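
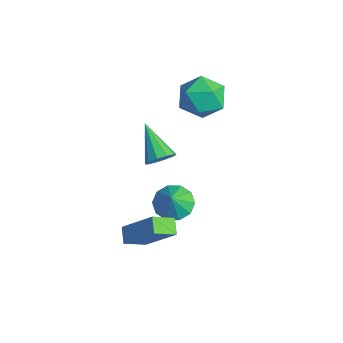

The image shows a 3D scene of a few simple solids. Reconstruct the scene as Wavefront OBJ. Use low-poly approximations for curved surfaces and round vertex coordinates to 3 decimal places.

v -0.868 -2.294 0.818
v -0.507 -2.627 1.317
v -2.412 -2.286 1.942
v -0.459 -2.201 1.379
v -0.568 -1.811 1.227
v -0.791 -1.605 0.919
v -1.043 -1.662 0.572
v -1.229 -1.961 0.32
v -1.276 -2.386 0.257
v -1.167 -2.776 0.409
v -0.944 -2.982 0.718
v -0.692 -2.925 1.064
v 0.095 -4.493 -3.219
v -0.579 -4.257 -2.796
v 0.114 -3.476 -3.755
v -0.559 -3.24 -3.331
v 1.379 -3.68 -1.629
v 0.706 -3.444 -1.205
v 1.399 -2.663 -2.164
v 0.725 -2.427 -1.741
v -3.389 0.836 3.108
v -2.86 1.684 2.506
v -3.02 -0.384 1.714
v -2.491 0.464 1.112
v -2.005 0.052 2.09
v -2.233 0.806 2.952
v -3.647 0.494 1.268
v -3.875 1.248 2.13
v -3.019 1.473 1.369
v -2.004 1.2 1.877
v -3.876 0.1 2.343
v -2.861 -0.173 2.851
v -1.696 -1.303 -3.476
v -0.901 -1.407 -3.947
v -1.124 -1.697 -2.424
v -0.915 -0.872 -3.739
v -1.227 -0.501 -3.43
v -1.718 -0.436 -3.138
v -2.201 -0.702 -2.975
v -2.491 -1.198 -3.004
v -2.477 -1.733 -3.212
v -2.165 -2.104 -3.521
v -1.674 -2.169 -3.813
v -1.191 -1.903 -3.976
f 2 1 4
f 2 4 3
f 4 1 5
f 4 5 3
f 5 1 6
f 5 6 3
f 6 1 7
f 6 7 3
f 7 1 8
f 7 8 3
f 8 1 9
f 8 9 3
f 9 1 10
f 9 10 3
f 10 1 11
f 10 11 3
f 11 1 12
f 11 12 3
f 12 1 2
f 12 2 3
f 14 16 13
f 17 14 13
f 13 16 15
f 15 17 13
f 14 20 16
f 18 14 17
f 18 20 14
f 16 20 15
f 19 17 15
f 15 20 19
f 19 18 17
f 20 18 19
f 21 32 26
f 21 26 22
f 21 22 28
f 21 28 31
f 21 31 32
f 22 26 30
f 26 32 25
f 32 31 23
f 31 28 27
f 28 22 29
f 24 30 25
f 24 25 23
f 24 23 27
f 24 27 29
f 24 29 30
f 25 30 26
f 23 25 32
f 27 23 31
f 29 27 28
f 30 29 22
f 34 33 36
f 34 36 35
f 36 33 37
f 36 37 35
f 37 33 38
f 37 38 35
f 38 33 39
f 38 39 35
f 39 33 40
f 39 40 35
f 40 33 41
f 40 41 35
f 41 33 42
f 41 42 35
f 42 33 43
f 42 43 35
f 43 33 44
f 43 44 35
f 44 33 34
f 44 34 35



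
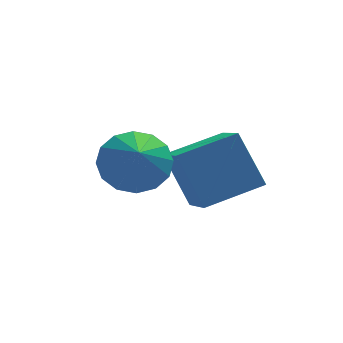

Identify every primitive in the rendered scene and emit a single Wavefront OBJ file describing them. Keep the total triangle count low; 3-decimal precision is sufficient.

v -0.383 0.539 -3.195
v -0.335 -1.018 -2.178
v -0.912 1.434 -1.8
v -0.865 -0.122 -0.783
v 1.265 0.862 -2.777
v 1.312 -0.694 -1.76
v 0.735 1.758 -1.382
v 0.783 0.201 -0.365
v -1.956 -0.4 -0.672
v -1.55 -1.047 -1.255
v -2.004 -1.3 0.292
v -1.17 -0.823 -1.027
v -1 -0.486 -0.704
v -1.086 -0.126 -0.372
v -1.405 0.161 -0.121
v -1.872 0.297 -0.018
v -2.361 0.246 -0.09
v -2.741 0.022 -0.318
v -2.911 -0.315 -0.641
v -2.825 -0.675 -0.972
v -2.506 -0.961 -1.223
v -2.04 -1.098 -1.327
f 2 4 1
f 5 2 1
f 1 4 3
f 3 5 1
f 2 8 4
f 6 2 5
f 6 8 2
f 4 8 3
f 7 5 3
f 3 8 7
f 7 6 5
f 8 6 7
f 10 9 12
f 10 12 11
f 12 9 13
f 12 13 11
f 13 9 14
f 13 14 11
f 14 9 15
f 14 15 11
f 15 9 16
f 15 16 11
f 16 9 17
f 16 17 11
f 17 9 18
f 17 18 11
f 18 9 19
f 18 19 11
f 19 9 20
f 19 20 11
f 20 9 21
f 20 21 11
f 21 9 22
f 21 22 11
f 22 9 10
f 22 10 11



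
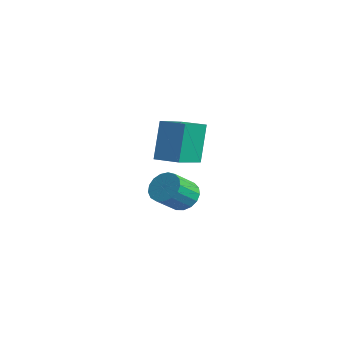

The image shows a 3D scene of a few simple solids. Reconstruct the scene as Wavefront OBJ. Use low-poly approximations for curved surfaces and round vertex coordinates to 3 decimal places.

v -3.686 3.891 -3.817
v -3.116 3.498 -4.392
v -2.945 2.295 -3.398
v -3.514 2.689 -2.823
v -2.861 3.74 -4.143
v -2.689 2.537 -3.149
v -2.795 4.016 -3.82
v -2.623 2.813 -2.826
v -2.932 4.264 -3.496
v -2.761 3.062 -2.502
v -3.243 4.427 -3.246
v -3.071 3.224 -2.251
v -3.655 4.467 -3.126
v -3.483 3.264 -2.132
v -4.074 4.375 -3.165
v -3.902 3.172 -2.171
v -4.404 4.172 -3.353
v -4.232 2.97 -2.359
v -4.57 3.905 -3.647
v -4.398 2.702 -2.653
v -4.533 3.635 -3.981
v -4.361 2.432 -2.987
v -4.302 3.424 -4.277
v -4.13 2.221 -3.283
v -3.93 3.319 -4.467
v -3.758 2.116 -3.473
v -3.502 3.346 -4.509
v -3.33 2.143 -3.515
v -0.424 0.106 0.888
v -0.916 0.755 2.835
v -1.173 1.758 0.147
v -1.665 2.408 2.094
v 0.685 0.652 0.986
v 0.193 1.302 2.933
v -0.064 2.305 0.245
v -0.556 2.954 2.192
f 2 1 5
f 2 5 3
f 3 5 6
f 3 6 4
f 5 1 7
f 5 7 6
f 6 7 8
f 6 8 4
f 7 1 9
f 7 9 8
f 8 9 10
f 8 10 4
f 9 1 11
f 9 11 10
f 10 11 12
f 10 12 4
f 11 1 13
f 11 13 12
f 12 13 14
f 12 14 4
f 13 1 15
f 13 15 14
f 14 15 16
f 14 16 4
f 15 1 17
f 15 17 16
f 16 17 18
f 16 18 4
f 17 1 19
f 17 19 18
f 18 19 20
f 18 20 4
f 19 1 21
f 19 21 20
f 20 21 22
f 20 22 4
f 21 1 23
f 21 23 22
f 22 23 24
f 22 24 4
f 23 1 25
f 23 25 24
f 24 25 26
f 24 26 4
f 25 1 27
f 25 27 26
f 26 27 28
f 26 28 4
f 27 1 2
f 27 2 28
f 28 2 3
f 28 3 4
f 30 32 29
f 33 30 29
f 29 32 31
f 31 33 29
f 30 36 32
f 34 30 33
f 34 36 30
f 32 36 31
f 35 33 31
f 31 36 35
f 35 34 33
f 36 34 35



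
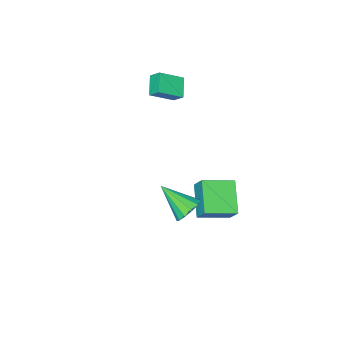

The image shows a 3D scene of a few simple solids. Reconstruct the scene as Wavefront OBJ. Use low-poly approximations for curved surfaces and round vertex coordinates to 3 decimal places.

v 1.339 4.137 -0.076
v 1.99 4.535 0.277
v 1.721 2.543 1.016
v 1.613 4.63 0.547
v 1.15 4.568 0.62
v 0.746 4.37 0.472
v 0.531 4.098 0.15
v 0.572 3.839 -0.244
v 0.857 3.674 -0.584
v 1.295 3.656 -0.763
v 1.747 3.791 -0.724
v 2.069 4.036 -0.479
v 2.16 4.313 -0.106
v -2.809 -3.001 2.826
v -2.947 -2.44 3.394
v -3.994 -2.424 1.971
v -4.131 -1.864 2.54
v -2.029 -2.236 2.26
v -2.166 -1.676 2.829
v -3.213 -1.66 1.406
v -3.351 -1.099 1.974
v -2.42 0.68 -3.692
v -2.335 1.326 -2.684
v -3.929 1.606 -4.157
v -3.843 2.252 -3.149
v -1.297 2.028 -4.651
v -1.211 2.674 -3.643
v -2.805 2.954 -5.116
v -2.72 3.6 -4.108
f 2 1 4
f 2 4 3
f 4 1 5
f 4 5 3
f 5 1 6
f 5 6 3
f 6 1 7
f 6 7 3
f 7 1 8
f 7 8 3
f 8 1 9
f 8 9 3
f 9 1 10
f 9 10 3
f 10 1 11
f 10 11 3
f 11 1 12
f 11 12 3
f 12 1 13
f 12 13 3
f 13 1 2
f 13 2 3
f 15 17 14
f 18 15 14
f 14 17 16
f 16 18 14
f 15 21 17
f 19 15 18
f 19 21 15
f 17 21 16
f 20 18 16
f 16 21 20
f 20 19 18
f 21 19 20
f 23 25 22
f 26 23 22
f 22 25 24
f 24 26 22
f 23 29 25
f 27 23 26
f 27 29 23
f 25 29 24
f 28 26 24
f 24 29 28
f 28 27 26
f 29 27 28



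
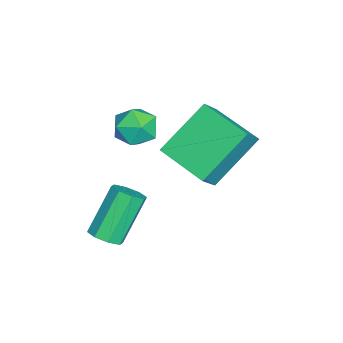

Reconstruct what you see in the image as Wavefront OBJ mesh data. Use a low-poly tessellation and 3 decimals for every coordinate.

v -0.943 -0.255 1.01
v -0.581 -0.461 1.323
v -1.396 0.05 2.602
v -1.757 0.255 2.29
v -0.501 -0.084 1.224
v -1.315 0.427 2.503
v -0.679 0.192 1
v -1.493 0.703 2.279
v -1.012 0.207 0.782
v -1.826 0.717 2.061
v -1.304 -0.05 0.698
v -2.119 0.461 1.977
v -1.385 -0.427 0.797
v -2.199 0.084 2.076
v -1.207 -0.703 1.021
v -2.021 -0.192 2.3
v -0.874 -0.717 1.239
v -1.688 -0.207 2.518
v -3.984 1.062 2.071
v -3.358 0.812 2.768
v -4.985 2.121 3.352
v -4.359 1.871 4.048
v -3.061 2.369 1.712
v -2.435 2.119 2.408
v -4.062 3.428 2.992
v -3.436 3.178 3.689
v -2.786 0.795 3.727
v -2.429 0.191 3.669
v -3.671 0.229 4.171
v -3.314 -0.375 4.113
v -3.109 0.111 4.58
v -2.563 0.461 4.305
v -3.537 -0.041 3.535
v -2.991 0.309 3.26
v -2.893 -0.326 3.55
v -2.629 -0.232 4.196
v -3.471 0.652 3.644
v -3.207 0.746 4.29
f 2 1 5
f 2 5 3
f 3 5 6
f 3 6 4
f 5 1 7
f 5 7 6
f 6 7 8
f 6 8 4
f 7 1 9
f 7 9 8
f 8 9 10
f 8 10 4
f 9 1 11
f 9 11 10
f 10 11 12
f 10 12 4
f 11 1 13
f 11 13 12
f 12 13 14
f 12 14 4
f 13 1 15
f 13 15 14
f 14 15 16
f 14 16 4
f 15 1 17
f 15 17 16
f 16 17 18
f 16 18 4
f 17 1 2
f 17 2 18
f 18 2 3
f 18 3 4
f 20 22 19
f 23 20 19
f 19 22 21
f 21 23 19
f 20 26 22
f 24 20 23
f 24 26 20
f 22 26 21
f 25 23 21
f 21 26 25
f 25 24 23
f 26 24 25
f 27 38 32
f 27 32 28
f 27 28 34
f 27 34 37
f 27 37 38
f 28 32 36
f 32 38 31
f 38 37 29
f 37 34 33
f 34 28 35
f 30 36 31
f 30 31 29
f 30 29 33
f 30 33 35
f 30 35 36
f 31 36 32
f 29 31 38
f 33 29 37
f 35 33 34
f 36 35 28



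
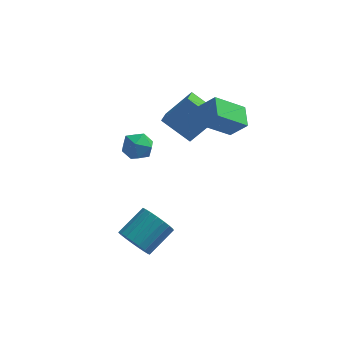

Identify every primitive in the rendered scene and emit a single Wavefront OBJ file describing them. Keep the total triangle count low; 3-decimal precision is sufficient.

v -1.164 2.888 2.311
v 0.139 3.174 3.984
v -1.085 3.809 2.092
v 0.218 4.095 3.765
v 0.382 2.485 1.175
v 1.685 2.771 2.848
v 0.461 3.406 0.956
v 1.764 3.692 2.629
v 2.52 1.803 2.57
v 1.098 1.041 3.803
v 2.228 3.003 2.974
v 0.806 2.242 4.207
v 3.394 1.698 3.513
v 1.972 0.937 4.746
v 3.102 2.899 3.917
v 1.68 2.137 5.15
v -3.16 3.612 0.185
v -2.712 4.346 -0.256
v -2.328 2.594 -0.664
v -1.88 3.328 -1.105
v -1.708 3.148 -0.171
v -2.222 3.778 0.354
v -2.818 3.162 -1.274
v -3.332 3.792 -0.749
v -2.5 4.069 -1.158
v -1.814 4.06 -0.476
v -3.226 2.88 -0.444
v -2.54 2.871 0.238
v -1.52 -3.267 -2.081
v -0.818 -3.292 -2.807
v 0.181 -2.037 -1.886
v -0.52 -2.013 -1.159
v -1.075 -2.988 -2.943
v -0.076 -1.733 -2.022
v -1.408 -2.733 -2.93
v -0.409 -1.478 -2.009
v -1.76 -2.57 -2.77
v -0.761 -1.315 -1.849
v -2.071 -2.527 -2.491
v -1.072 -1.272 -1.569
v -2.286 -2.613 -2.141
v -1.287 -1.358 -1.219
v -2.369 -2.812 -1.78
v -1.37 -1.557 -0.859
v -2.305 -3.089 -1.472
v -1.306 -1.834 -0.55
v -2.105 -3.398 -1.268
v -1.106 -2.143 -0.347
v -1.804 -3.684 -1.206
v -0.805 -2.429 -0.284
v -1.454 -3.898 -1.294
v -0.455 -2.643 -0.373
v -1.115 -4.003 -1.519
v -0.116 -2.748 -0.597
v -0.846 -3.98 -1.84
v 0.153 -2.725 -0.919
v -0.693 -3.835 -2.204
v 0.306 -2.58 -1.282
v -0.684 -3.592 -2.546
v 0.316 -2.337 -1.624
f 2 4 1
f 5 2 1
f 1 4 3
f 3 5 1
f 2 8 4
f 6 2 5
f 6 8 2
f 4 8 3
f 7 5 3
f 3 8 7
f 7 6 5
f 8 6 7
f 10 12 9
f 13 10 9
f 9 12 11
f 11 13 9
f 10 16 12
f 14 10 13
f 14 16 10
f 12 16 11
f 15 13 11
f 11 16 15
f 15 14 13
f 16 14 15
f 17 28 22
f 17 22 18
f 17 18 24
f 17 24 27
f 17 27 28
f 18 22 26
f 22 28 21
f 28 27 19
f 27 24 23
f 24 18 25
f 20 26 21
f 20 21 19
f 20 19 23
f 20 23 25
f 20 25 26
f 21 26 22
f 19 21 28
f 23 19 27
f 25 23 24
f 26 25 18
f 30 29 33
f 30 33 31
f 31 33 34
f 31 34 32
f 33 29 35
f 33 35 34
f 34 35 36
f 34 36 32
f 35 29 37
f 35 37 36
f 36 37 38
f 36 38 32
f 37 29 39
f 37 39 38
f 38 39 40
f 38 40 32
f 39 29 41
f 39 41 40
f 40 41 42
f 40 42 32
f 41 29 43
f 41 43 42
f 42 43 44
f 42 44 32
f 43 29 45
f 43 45 44
f 44 45 46
f 44 46 32
f 45 29 47
f 45 47 46
f 46 47 48
f 46 48 32
f 47 29 49
f 47 49 48
f 48 49 50
f 48 50 32
f 49 29 51
f 49 51 50
f 50 51 52
f 50 52 32
f 51 29 53
f 51 53 52
f 52 53 54
f 52 54 32
f 53 29 55
f 53 55 54
f 54 55 56
f 54 56 32
f 55 29 57
f 55 57 56
f 56 57 58
f 56 58 32
f 57 29 59
f 57 59 58
f 58 59 60
f 58 60 32
f 59 29 30
f 59 30 60
f 60 30 31
f 60 31 32



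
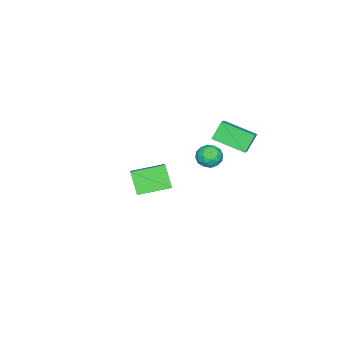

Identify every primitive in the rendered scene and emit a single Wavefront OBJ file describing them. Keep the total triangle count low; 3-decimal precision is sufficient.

v -3.657 -4.261 -3.177
v -2.728 -3.692 -2.414
v -4.864 -2.757 -2.83
v -3.936 -2.187 -2.067
v -3.084 -3.513 -4.433
v -2.156 -2.943 -3.67
v -4.292 -2.008 -4.086
v -3.363 -1.439 -3.323
v -2.655 1.479 2.376
v -3.328 1.703 3.369
v -2.881 3.329 1.804
v -3.554 3.554 2.797
v -1.986 1.686 2.783
v -2.659 1.911 3.776
v -2.212 3.537 2.211
v -2.885 3.761 3.204
v 0.371 3.59 3.764
v 1.018 3.602 4.135
v 0.622 2.478 3.365
v 1.269 2.49 3.736
v 0.625 2.461 4.111
v 0.47 3.148 4.358
v 1.17 2.932 3.142
v 1.015 3.619 3.389
v 1.513 3.196 3.751
v 1.175 2.905 4.35
v 0.465 3.175 3.15
v 0.127 2.884 3.749
v 0.672 3.694 3.985
v 0.968 2.386 3.515
v 0.589 2.369 3.736
v 0.969 2.377 3.954
v 0.35 3.426 4.116
v 0.731 3.434 4.334
v 0.499 2.763 4.32
v 0.909 2.646 3.166
v 1.29 2.654 3.384
v 0.671 3.703 3.546
v 1.051 3.711 3.764
v 1.141 3.317 3.18
v 1.344 3.462 3.977
v 1.491 2.809 3.742
v 1.433 3.068 3.393
v 1.342 3.472 3.538
v 1.146 3.291 4.329
v 1.293 2.638 4.094
v 0.914 2.62 4.315
v 0.823 3.024 4.46
v 1.436 3.052 4.103
v 0.347 3.442 3.406
v 0.494 2.789 3.171
v 0.817 3.056 3.04
v 0.726 3.46 3.185
v 0.149 3.271 3.758
v 0.296 2.618 3.523
v 0.298 2.608 3.962
v 0.207 3.012 4.107
v 0.204 3.028 3.397
f 2 4 1
f 5 2 1
f 1 4 3
f 3 5 1
f 2 8 4
f 6 2 5
f 6 8 2
f 4 8 3
f 7 5 3
f 3 8 7
f 7 6 5
f 8 6 7
f 10 12 9
f 13 10 9
f 9 12 11
f 11 13 9
f 10 16 12
f 14 10 13
f 14 16 10
f 12 16 11
f 15 13 11
f 11 16 15
f 15 14 13
f 16 14 15
f 17 54 33
f 54 28 57
f 33 57 22
f 54 57 33
f 17 33 29
f 33 22 34
f 29 34 18
f 33 34 29
f 17 29 38
f 29 18 39
f 38 39 24
f 29 39 38
f 17 38 50
f 38 24 53
f 50 53 27
f 38 53 50
f 17 50 54
f 50 27 58
f 54 58 28
f 50 58 54
f 18 34 45
f 34 22 48
f 45 48 26
f 34 48 45
f 22 57 35
f 57 28 56
f 35 56 21
f 57 56 35
f 28 58 55
f 58 27 51
f 55 51 19
f 58 51 55
f 27 53 52
f 53 24 40
f 52 40 23
f 53 40 52
f 24 39 44
f 39 18 41
f 44 41 25
f 39 41 44
f 20 46 32
f 46 26 47
f 32 47 21
f 46 47 32
f 20 32 30
f 32 21 31
f 30 31 19
f 32 31 30
f 20 30 37
f 30 19 36
f 37 36 23
f 30 36 37
f 20 37 42
f 37 23 43
f 42 43 25
f 37 43 42
f 20 42 46
f 42 25 49
f 46 49 26
f 42 49 46
f 21 47 35
f 47 26 48
f 35 48 22
f 47 48 35
f 19 31 55
f 31 21 56
f 55 56 28
f 31 56 55
f 23 36 52
f 36 19 51
f 52 51 27
f 36 51 52
f 25 43 44
f 43 23 40
f 44 40 24
f 43 40 44
f 26 49 45
f 49 25 41
f 45 41 18
f 49 41 45



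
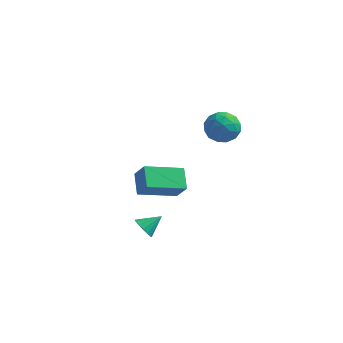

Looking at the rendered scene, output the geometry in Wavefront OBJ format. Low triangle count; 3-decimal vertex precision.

v 1.679 2.655 2.167
v 2.271 2.019 1.916
v 0.629 1.641 2.264
v 1.221 1.005 2.013
v 1.301 1.402 2.821
v 1.95 2.029 2.761
v 0.95 1.631 1.419
v 1.599 2.258 1.359
v 1.82 1.386 1.453
v 2.037 1.245 2.32
v 0.863 2.415 1.86
v 1.08 2.274 2.727
v 2.067 2.426 2.033
v 0.833 1.234 2.147
v 0.88 1.467 2.622
v 1.227 1.093 2.474
v 1.879 2.432 2.53
v 2.226 2.058 2.382
v 1.656 1.695 2.914
v 0.674 1.602 1.798
v 1.021 1.228 1.65
v 1.673 2.567 1.706
v 2.02 2.193 1.558
v 1.244 1.965 1.266
v 2.15 1.68 1.613
v 1.533 1.084 1.67
v 1.374 1.452 1.321
v 1.755 1.821 1.286
v 2.277 1.597 2.123
v 1.66 1.001 2.18
v 1.707 1.234 2.655
v 2.089 1.603 2.619
v 2.012 1.225 1.851
v 1.24 2.659 2
v 0.623 2.063 2.057
v 0.811 2.057 1.561
v 1.193 2.426 1.525
v 1.367 2.576 2.51
v 0.75 1.98 2.567
v 1.145 1.839 2.894
v 1.526 2.208 2.859
v 0.888 2.435 2.329
v -3.038 2.474 -4.175
v -3.562 3.405 -3.471
v -1.534 3.759 -4.753
v -2.059 4.69 -4.048
v -2.381 2.13 -3.232
v -2.906 3.061 -2.527
v -0.878 3.415 -3.809
v -1.402 4.346 -3.105
v -1.129 -1.284 -3.423
v -0.679 -1.376 -3.824
v -0.491 -0.636 -2.857
v -0.836 -1.125 -3.934
v -1.072 -0.917 -3.907
v -1.323 -0.807 -3.75
v -1.522 -0.824 -3.506
v -1.615 -0.965 -3.239
v -1.579 -1.191 -3.021
v -1.422 -1.442 -2.912
v -1.186 -1.65 -2.939
v -0.935 -1.76 -3.095
v -0.736 -1.743 -3.34
v -0.642 -1.602 -3.607
f 1 38 17
f 38 12 41
f 17 41 6
f 38 41 17
f 1 17 13
f 17 6 18
f 13 18 2
f 17 18 13
f 1 13 22
f 13 2 23
f 22 23 8
f 13 23 22
f 1 22 34
f 22 8 37
f 34 37 11
f 22 37 34
f 1 34 38
f 34 11 42
f 38 42 12
f 34 42 38
f 2 18 29
f 18 6 32
f 29 32 10
f 18 32 29
f 6 41 19
f 41 12 40
f 19 40 5
f 41 40 19
f 12 42 39
f 42 11 35
f 39 35 3
f 42 35 39
f 11 37 36
f 37 8 24
f 36 24 7
f 37 24 36
f 8 23 28
f 23 2 25
f 28 25 9
f 23 25 28
f 4 30 16
f 30 10 31
f 16 31 5
f 30 31 16
f 4 16 14
f 16 5 15
f 14 15 3
f 16 15 14
f 4 14 21
f 14 3 20
f 21 20 7
f 14 20 21
f 4 21 26
f 21 7 27
f 26 27 9
f 21 27 26
f 4 26 30
f 26 9 33
f 30 33 10
f 26 33 30
f 5 31 19
f 31 10 32
f 19 32 6
f 31 32 19
f 3 15 39
f 15 5 40
f 39 40 12
f 15 40 39
f 7 20 36
f 20 3 35
f 36 35 11
f 20 35 36
f 9 27 28
f 27 7 24
f 28 24 8
f 27 24 28
f 10 33 29
f 33 9 25
f 29 25 2
f 33 25 29
f 44 46 43
f 47 44 43
f 43 46 45
f 45 47 43
f 44 50 46
f 48 44 47
f 48 50 44
f 46 50 45
f 49 47 45
f 45 50 49
f 49 48 47
f 50 48 49
f 52 51 54
f 52 54 53
f 54 51 55
f 54 55 53
f 55 51 56
f 55 56 53
f 56 51 57
f 56 57 53
f 57 51 58
f 57 58 53
f 58 51 59
f 58 59 53
f 59 51 60
f 59 60 53
f 60 51 61
f 60 61 53
f 61 51 62
f 61 62 53
f 62 51 63
f 62 63 53
f 63 51 64
f 63 64 53
f 64 51 52
f 64 52 53



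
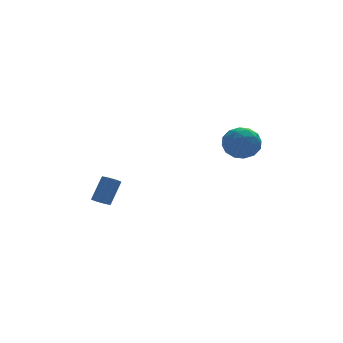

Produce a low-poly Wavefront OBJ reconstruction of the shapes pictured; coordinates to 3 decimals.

v 3.753 3.116 2.808
v 4.328 2.702 1.962
v 3.072 1.498 3.138
v 3.647 1.084 2.292
v 4.171 1.425 3.202
v 4.592 2.425 2.998
v 2.808 1.775 2.102
v 3.229 2.775 1.898
v 3.744 1.873 1.526
v 4.587 1.656 2.205
v 2.813 2.544 2.895
v 3.656 2.327 3.574
v 4.1 3.051 2.356
v 3.3 1.149 2.744
v 3.608 1.349 3.278
v 3.946 1.106 2.781
v 4.255 2.888 2.965
v 4.594 2.645 2.468
v 4.502 1.894 3.196
v 2.806 1.555 2.632
v 3.145 1.312 2.135
v 3.454 3.094 2.319
v 3.792 2.851 1.822
v 2.898 2.306 1.904
v 4.095 2.32 1.603
v 3.695 1.369 1.796
v 3.202 1.776 1.685
v 3.449 2.363 1.565
v 4.591 2.193 2.002
v 4.19 1.242 2.196
v 4.498 1.442 2.73
v 4.746 2.03 2.611
v 4.248 1.706 1.745
v 3.21 2.958 2.904
v 2.809 2.007 3.098
v 2.654 2.17 2.489
v 2.902 2.758 2.37
v 3.705 2.831 3.304
v 3.305 1.88 3.497
v 3.951 1.837 3.535
v 4.198 2.424 3.415
v 3.152 2.494 3.355
v -3.381 3.694 -1.449
v -2.88 3.698 -1.721
v -2.158 4.23 -0.383
v -2.659 4.226 -0.111
v -3.092 4.077 -1.757
v -2.371 4.609 -0.419
v -3.474 4.232 -1.613
v -2.753 4.764 -0.275
v -3.801 4.072 -1.372
v -3.08 4.604 -0.035
v -3.882 3.69 -1.177
v -3.16 4.222 0.161
v -3.669 3.311 -1.141
v -2.948 3.843 0.197
v -3.287 3.156 -1.285
v -2.566 3.688 0.053
v -2.96 3.316 -1.525
v -2.239 3.848 -0.188
f 1 38 17
f 38 12 41
f 17 41 6
f 38 41 17
f 1 17 13
f 17 6 18
f 13 18 2
f 17 18 13
f 1 13 22
f 13 2 23
f 22 23 8
f 13 23 22
f 1 22 34
f 22 8 37
f 34 37 11
f 22 37 34
f 1 34 38
f 34 11 42
f 38 42 12
f 34 42 38
f 2 18 29
f 18 6 32
f 29 32 10
f 18 32 29
f 6 41 19
f 41 12 40
f 19 40 5
f 41 40 19
f 12 42 39
f 42 11 35
f 39 35 3
f 42 35 39
f 11 37 36
f 37 8 24
f 36 24 7
f 37 24 36
f 8 23 28
f 23 2 25
f 28 25 9
f 23 25 28
f 4 30 16
f 30 10 31
f 16 31 5
f 30 31 16
f 4 16 14
f 16 5 15
f 14 15 3
f 16 15 14
f 4 14 21
f 14 3 20
f 21 20 7
f 14 20 21
f 4 21 26
f 21 7 27
f 26 27 9
f 21 27 26
f 4 26 30
f 26 9 33
f 30 33 10
f 26 33 30
f 5 31 19
f 31 10 32
f 19 32 6
f 31 32 19
f 3 15 39
f 15 5 40
f 39 40 12
f 15 40 39
f 7 20 36
f 20 3 35
f 36 35 11
f 20 35 36
f 9 27 28
f 27 7 24
f 28 24 8
f 27 24 28
f 10 33 29
f 33 9 25
f 29 25 2
f 33 25 29
f 44 43 47
f 44 47 45
f 45 47 48
f 45 48 46
f 47 43 49
f 47 49 48
f 48 49 50
f 48 50 46
f 49 43 51
f 49 51 50
f 50 51 52
f 50 52 46
f 51 43 53
f 51 53 52
f 52 53 54
f 52 54 46
f 53 43 55
f 53 55 54
f 54 55 56
f 54 56 46
f 55 43 57
f 55 57 56
f 56 57 58
f 56 58 46
f 57 43 59
f 57 59 58
f 58 59 60
f 58 60 46
f 59 43 44
f 59 44 60
f 60 44 45
f 60 45 46



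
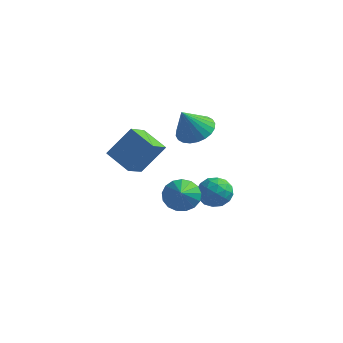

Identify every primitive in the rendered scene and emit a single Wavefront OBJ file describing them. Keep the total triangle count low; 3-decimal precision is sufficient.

v -3.021 1.586 0.566
v -2.233 1.984 0.966
v -3.399 0.934 1.954
v -2.49 2.255 1.024
v -2.828 2.425 1.012
v -3.195 2.467 0.932
v -3.536 2.375 0.796
v -3.799 2.163 0.625
v -3.943 1.863 0.445
v -3.947 1.521 0.283
v -3.81 1.188 0.165
v -3.553 0.917 0.107
v -3.215 0.747 0.119
v -2.847 0.705 0.199
v -2.506 0.797 0.335
v -2.244 1.009 0.506
v -2.1 1.309 0.686
v -2.096 1.651 0.848
v -4.156 -3.4 1.429
v -4.195 -4.494 2.111
v -3.382 -2.619 2.726
v -3.422 -3.714 3.408
v -2.918 -3.766 0.912
v -2.958 -4.861 1.594
v -2.145 -2.986 2.209
v -2.184 -4.08 2.891
v -2.464 -0.888 -2.177
v -2.054 -1.271 -2.854
v -1.776 -2.332 -0.943
v -1.767 -1.003 -2.701
v -1.64 -0.709 -2.428
v -1.702 -0.456 -2.097
v -1.938 -0.302 -1.784
v -2.295 -0.282 -1.562
v -2.691 -0.401 -1.48
v -3.035 -0.631 -1.558
v -3.248 -0.921 -1.777
v -3.282 -1.203 -2.088
v -3.128 -1.412 -2.42
v -2.822 -1.502 -2.696
v -2.435 -1.451 -2.852
v -2.356 1.567 -2.568
v -1.784 1.906 -3.149
v -1.776 0.274 -2.751
v -1.204 0.613 -3.332
v -1.14 0.822 -2.476
v -1.499 1.621 -2.363
v -2.061 0.559 -3.537
v -2.42 1.358 -3.424
v -1.602 1.283 -3.748
v -1.032 1.446 -3.092
v -2.528 0.734 -2.808
v -1.958 0.897 -2.152
v -2.121 1.85 -2.842
v -1.439 0.33 -3.058
v -1.402 0.453 -2.555
v -1.065 0.652 -2.896
v -1.953 1.683 -2.38
v -1.617 1.882 -2.722
v -1.239 1.245 -2.327
v -1.943 0.298 -3.178
v -1.607 0.497 -3.52
v -2.495 1.528 -3.004
v -2.158 1.727 -3.345
v -2.321 0.935 -3.573
v -1.678 1.683 -3.536
v -1.336 0.923 -3.644
v -1.84 0.891 -3.764
v -2.051 1.361 -3.697
v -1.343 1.779 -3.151
v -1.002 1.019 -3.258
v -0.965 1.142 -2.755
v -1.175 1.611 -2.689
v -1.236 1.413 -3.503
v -2.558 1.161 -2.642
v -2.217 0.401 -2.749
v -2.385 0.569 -3.211
v -2.595 1.038 -3.145
v -2.224 1.257 -2.256
v -1.882 0.497 -2.364
v -1.509 0.819 -2.203
v -1.72 1.289 -2.136
v -2.324 0.767 -2.397
f 2 1 4
f 2 4 3
f 4 1 5
f 4 5 3
f 5 1 6
f 5 6 3
f 6 1 7
f 6 7 3
f 7 1 8
f 7 8 3
f 8 1 9
f 8 9 3
f 9 1 10
f 9 10 3
f 10 1 11
f 10 11 3
f 11 1 12
f 11 12 3
f 12 1 13
f 12 13 3
f 13 1 14
f 13 14 3
f 14 1 15
f 14 15 3
f 15 1 16
f 15 16 3
f 16 1 17
f 16 17 3
f 17 1 18
f 17 18 3
f 18 1 2
f 18 2 3
f 20 22 19
f 23 20 19
f 19 22 21
f 21 23 19
f 20 26 22
f 24 20 23
f 24 26 20
f 22 26 21
f 25 23 21
f 21 26 25
f 25 24 23
f 26 24 25
f 28 27 30
f 28 30 29
f 30 27 31
f 30 31 29
f 31 27 32
f 31 32 29
f 32 27 33
f 32 33 29
f 33 27 34
f 33 34 29
f 34 27 35
f 34 35 29
f 35 27 36
f 35 36 29
f 36 27 37
f 36 37 29
f 37 27 38
f 37 38 29
f 38 27 39
f 38 39 29
f 39 27 40
f 39 40 29
f 40 27 41
f 40 41 29
f 41 27 28
f 41 28 29
f 42 79 58
f 79 53 82
f 58 82 47
f 79 82 58
f 42 58 54
f 58 47 59
f 54 59 43
f 58 59 54
f 42 54 63
f 54 43 64
f 63 64 49
f 54 64 63
f 42 63 75
f 63 49 78
f 75 78 52
f 63 78 75
f 42 75 79
f 75 52 83
f 79 83 53
f 75 83 79
f 43 59 70
f 59 47 73
f 70 73 51
f 59 73 70
f 47 82 60
f 82 53 81
f 60 81 46
f 82 81 60
f 53 83 80
f 83 52 76
f 80 76 44
f 83 76 80
f 52 78 77
f 78 49 65
f 77 65 48
f 78 65 77
f 49 64 69
f 64 43 66
f 69 66 50
f 64 66 69
f 45 71 57
f 71 51 72
f 57 72 46
f 71 72 57
f 45 57 55
f 57 46 56
f 55 56 44
f 57 56 55
f 45 55 62
f 55 44 61
f 62 61 48
f 55 61 62
f 45 62 67
f 62 48 68
f 67 68 50
f 62 68 67
f 45 67 71
f 67 50 74
f 71 74 51
f 67 74 71
f 46 72 60
f 72 51 73
f 60 73 47
f 72 73 60
f 44 56 80
f 56 46 81
f 80 81 53
f 56 81 80
f 48 61 77
f 61 44 76
f 77 76 52
f 61 76 77
f 50 68 69
f 68 48 65
f 69 65 49
f 68 65 69
f 51 74 70
f 74 50 66
f 70 66 43
f 74 66 70



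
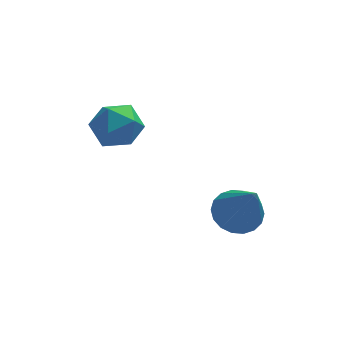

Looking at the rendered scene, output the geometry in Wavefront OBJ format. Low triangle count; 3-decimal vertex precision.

v 2.97 -2.439 0.713
v 3.587 -2.715 0.412
v 3.31 -3.441 2.327
v 3.694 -2.44 0.56
v 3.657 -2.166 0.738
v 3.485 -1.945 0.911
v 3.21 -1.823 1.045
v 2.888 -1.822 1.113
v 2.582 -1.944 1.102
v 2.353 -2.163 1.014
v 2.246 -2.438 0.866
v 2.283 -2.712 0.688
v 2.456 -2.933 0.515
v 2.73 -3.055 0.381
v 3.052 -3.056 0.313
v 3.358 -2.934 0.324
v -0.827 0.074 2.666
v -0.513 0.53 2.047
v 0.413 -0.31 3.013
v 0.727 0.146 2.394
v 0.381 0.519 3.051
v -0.386 0.756 2.836
v 0.286 -0.536 2.224
v -0.481 -0.299 2.009
v 0.175 0.153 1.774
v 0.234 0.805 2.285
v -0.334 -0.585 2.775
v -0.275 0.067 3.286
f 2 1 4
f 2 4 3
f 4 1 5
f 4 5 3
f 5 1 6
f 5 6 3
f 6 1 7
f 6 7 3
f 7 1 8
f 7 8 3
f 8 1 9
f 8 9 3
f 9 1 10
f 9 10 3
f 10 1 11
f 10 11 3
f 11 1 12
f 11 12 3
f 12 1 13
f 12 13 3
f 13 1 14
f 13 14 3
f 14 1 15
f 14 15 3
f 15 1 16
f 15 16 3
f 16 1 2
f 16 2 3
f 17 28 22
f 17 22 18
f 17 18 24
f 17 24 27
f 17 27 28
f 18 22 26
f 22 28 21
f 28 27 19
f 27 24 23
f 24 18 25
f 20 26 21
f 20 21 19
f 20 19 23
f 20 23 25
f 20 25 26
f 21 26 22
f 19 21 28
f 23 19 27
f 25 23 24
f 26 25 18



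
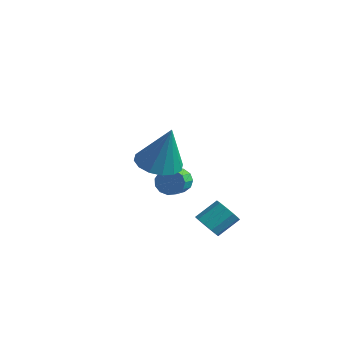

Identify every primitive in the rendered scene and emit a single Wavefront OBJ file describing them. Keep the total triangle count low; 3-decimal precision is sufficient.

v 0.876 -1.495 -3.648
v 1.463 -1.809 -3.513
v 1.792 -0.88 -2.777
v 1.204 -0.565 -2.912
v 1.522 -1.564 -3.849
v 1.85 -0.635 -3.113
v 1.333 -1.292 -4.108
v 1.662 -0.363 -3.372
v 0.97 -1.097 -4.192
v 1.299 -0.168 -3.456
v 0.571 -1.054 -4.068
v 0.9 -0.125 -3.331
v 0.288 -1.18 -3.783
v 0.617 -0.251 -3.047
v 0.23 -1.425 -3.447
v 0.558 -0.496 -2.711
v 0.418 -1.697 -3.188
v 0.747 -0.768 -2.452
v 0.781 -1.892 -3.104
v 1.11 -0.963 -2.368
v 1.18 -1.935 -3.229
v 1.509 -1.006 -2.492
v -0.353 -3.03 0.184
v 0.522 -2.605 -0.121
v 0.313 -2.93 2.236
v 0.196 -2.199 -0.035
v -0.278 -2.016 0.11
v -0.771 -2.104 0.274
v -1.153 -2.441 0.415
v -1.321 -2.935 0.494
v -1.229 -3.455 0.489
v -0.903 -3.861 0.403
v -0.429 -4.045 0.258
v 0.065 -3.956 0.094
v 0.446 -3.62 -0.047
v 0.614 -3.125 -0.126
v -4.155 1.874 -4.06
v -3.714 1.853 -4.616
v -3.304 0.944 -4.256
v -3.745 0.966 -3.7
v -3.522 2.054 -4.328
v -3.112 1.145 -3.967
v -3.532 2.198 -3.954
v -3.122 1.289 -3.594
v -3.739 2.239 -3.615
v -3.329 1.33 -3.254
v -4.079 2.164 -3.416
v -3.669 1.255 -3.056
v -4.442 1.998 -3.423
v -4.032 1.089 -3.062
v -4.715 1.792 -3.631
v -4.305 0.883 -3.271
v -4.81 1.612 -3.976
v -4.4 0.704 -3.616
v -4.696 1.516 -4.347
v -4.286 0.607 -3.987
v -4.412 1.533 -4.628
v -4.002 0.625 -4.267
v -4.045 1.659 -4.728
v -3.635 0.751 -4.367
f 2 1 5
f 2 5 3
f 3 5 6
f 3 6 4
f 5 1 7
f 5 7 6
f 6 7 8
f 6 8 4
f 7 1 9
f 7 9 8
f 8 9 10
f 8 10 4
f 9 1 11
f 9 11 10
f 10 11 12
f 10 12 4
f 11 1 13
f 11 13 12
f 12 13 14
f 12 14 4
f 13 1 15
f 13 15 14
f 14 15 16
f 14 16 4
f 15 1 17
f 15 17 16
f 16 17 18
f 16 18 4
f 17 1 19
f 17 19 18
f 18 19 20
f 18 20 4
f 19 1 21
f 19 21 20
f 20 21 22
f 20 22 4
f 21 1 2
f 21 2 22
f 22 2 3
f 22 3 4
f 24 23 26
f 24 26 25
f 26 23 27
f 26 27 25
f 27 23 28
f 27 28 25
f 28 23 29
f 28 29 25
f 29 23 30
f 29 30 25
f 30 23 31
f 30 31 25
f 31 23 32
f 31 32 25
f 32 23 33
f 32 33 25
f 33 23 34
f 33 34 25
f 34 23 35
f 34 35 25
f 35 23 36
f 35 36 25
f 36 23 24
f 36 24 25
f 38 37 41
f 38 41 39
f 39 41 42
f 39 42 40
f 41 37 43
f 41 43 42
f 42 43 44
f 42 44 40
f 43 37 45
f 43 45 44
f 44 45 46
f 44 46 40
f 45 37 47
f 45 47 46
f 46 47 48
f 46 48 40
f 47 37 49
f 47 49 48
f 48 49 50
f 48 50 40
f 49 37 51
f 49 51 50
f 50 51 52
f 50 52 40
f 51 37 53
f 51 53 52
f 52 53 54
f 52 54 40
f 53 37 55
f 53 55 54
f 54 55 56
f 54 56 40
f 55 37 57
f 55 57 56
f 56 57 58
f 56 58 40
f 57 37 59
f 57 59 58
f 58 59 60
f 58 60 40
f 59 37 38
f 59 38 60
f 60 38 39
f 60 39 40



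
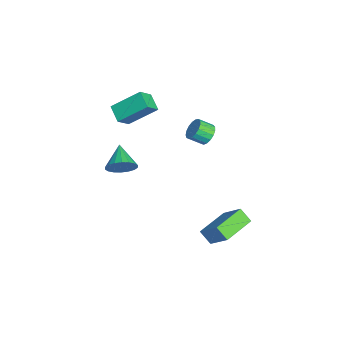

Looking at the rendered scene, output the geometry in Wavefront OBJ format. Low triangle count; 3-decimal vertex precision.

v -3.833 -3.467 1.418
v -3.783 -1.8 2.678
v -2.858 -3.084 0.874
v -2.808 -1.418 2.134
v -3.152 -4.082 2.206
v -3.102 -2.416 3.466
v -2.177 -3.7 1.662
v -2.127 -2.033 2.922
v -2.073 1.348 0.446
v -1.366 1.465 0.587
v -1.34 0.63 1.155
v -2.047 0.512 1.014
v -1.532 1.635 0.844
v -1.506 0.8 1.411
v -1.822 1.738 1.009
v -1.796 0.903 1.577
v -2.169 1.752 1.046
v -2.143 0.917 1.614
v -2.494 1.674 0.945
v -2.468 0.839 1.513
v -2.723 1.52 0.73
v -2.697 0.685 1.298
v -2.803 1.327 0.45
v -2.777 0.492 1.018
v -2.715 1.139 0.169
v -2.689 0.304 0.737
v -2.481 0.999 -0.049
v -2.455 0.164 0.519
v -2.153 0.938 -0.153
v -2.127 0.103 0.415
v -1.807 0.971 -0.12
v -1.781 0.136 0.448
v -1.521 1.091 0.043
v -1.495 0.256 0.61
v -1.363 1.269 0.298
v -1.337 0.434 0.866
v 3.87 0.646 -2.821
v 4.823 1.489 -1.605
v 2.386 2.015 -2.607
v 3.339 2.858 -1.391
v 4.281 1.202 -3.529
v 5.234 2.045 -2.313
v 2.797 2.571 -3.315
v 3.75 3.414 -2.099
v -2.506 -3.542 -2.698
v -2.126 -3.102 -1.935
v -3.994 -3.638 -1.902
v -2.272 -2.776 -2.169
v -2.465 -2.602 -2.508
v -2.666 -2.614 -2.885
v -2.835 -2.809 -3.224
v -2.94 -3.15 -3.46
v -2.958 -3.569 -3.545
v -2.887 -3.982 -3.462
v -2.741 -4.308 -3.228
v -2.548 -4.482 -2.889
v -2.347 -4.47 -2.512
v -2.177 -4.274 -2.172
v -2.073 -3.934 -1.937
v -2.055 -3.515 -1.852
f 2 4 1
f 5 2 1
f 1 4 3
f 3 5 1
f 2 8 4
f 6 2 5
f 6 8 2
f 4 8 3
f 7 5 3
f 3 8 7
f 7 6 5
f 8 6 7
f 10 9 13
f 10 13 11
f 11 13 14
f 11 14 12
f 13 9 15
f 13 15 14
f 14 15 16
f 14 16 12
f 15 9 17
f 15 17 16
f 16 17 18
f 16 18 12
f 17 9 19
f 17 19 18
f 18 19 20
f 18 20 12
f 19 9 21
f 19 21 20
f 20 21 22
f 20 22 12
f 21 9 23
f 21 23 22
f 22 23 24
f 22 24 12
f 23 9 25
f 23 25 24
f 24 25 26
f 24 26 12
f 25 9 27
f 25 27 26
f 26 27 28
f 26 28 12
f 27 9 29
f 27 29 28
f 28 29 30
f 28 30 12
f 29 9 31
f 29 31 30
f 30 31 32
f 30 32 12
f 31 9 33
f 31 33 32
f 32 33 34
f 32 34 12
f 33 9 35
f 33 35 34
f 34 35 36
f 34 36 12
f 35 9 10
f 35 10 36
f 36 10 11
f 36 11 12
f 38 40 37
f 41 38 37
f 37 40 39
f 39 41 37
f 38 44 40
f 42 38 41
f 42 44 38
f 40 44 39
f 43 41 39
f 39 44 43
f 43 42 41
f 44 42 43
f 46 45 48
f 46 48 47
f 48 45 49
f 48 49 47
f 49 45 50
f 49 50 47
f 50 45 51
f 50 51 47
f 51 45 52
f 51 52 47
f 52 45 53
f 52 53 47
f 53 45 54
f 53 54 47
f 54 45 55
f 54 55 47
f 55 45 56
f 55 56 47
f 56 45 57
f 56 57 47
f 57 45 58
f 57 58 47
f 58 45 59
f 58 59 47
f 59 45 60
f 59 60 47
f 60 45 46
f 60 46 47



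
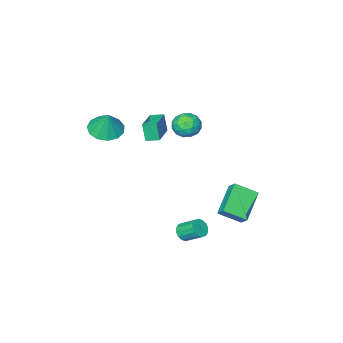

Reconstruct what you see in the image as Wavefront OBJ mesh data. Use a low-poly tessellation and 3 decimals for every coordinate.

v -0.512 -1.886 1.653
v -0.529 -2.217 2.816
v 0.85 -0.774 1.989
v 0.833 -1.105 3.153
v 0.027 -2.495 1.487
v 0.01 -2.826 2.651
v 1.389 -1.383 1.824
v 1.372 -1.714 2.987
v 3.434 -2.306 3.21
v 4.285 -2.929 3.318
v 3.626 -1.794 4.65
v 4.484 -2.407 3.106
v 4.35 -1.854 2.927
v 3.925 -1.443 2.838
v 3.344 -1.307 2.867
v 2.792 -1.488 3.005
v 2.443 -1.929 3.208
v 2.41 -2.489 3.412
v 2.701 -2.991 3.552
v 3.225 -3.276 3.583
v 3.815 -3.253 3.496
v -2.66 -1.482 1.175
v -2.15 -1.587 1.953
v -2.09 -2.773 0.627
v -1.58 -2.878 1.405
v -2.512 -2.965 1.44
v -2.863 -2.167 1.779
v -1.377 -2.193 0.801
v -1.728 -1.395 1.14
v -1.357 -2.027 1.722
v -2.058 -2.504 2.117
v -2.182 -1.856 0.463
v -2.883 -2.333 0.858
v -2.455 -1.421 1.612
v -1.785 -2.939 0.968
v -2.333 -2.99 0.989
v -2.033 -3.052 1.446
v -2.874 -1.762 1.51
v -2.575 -1.824 1.967
v -2.787 -2.634 1.666
v -1.665 -2.536 0.613
v -1.366 -2.598 1.07
v -2.207 -1.308 1.134
v -1.907 -1.37 1.591
v -1.453 -1.726 0.914
v -1.689 -1.741 1.933
v -1.354 -2.5 1.611
v -1.234 -2.098 1.256
v -1.441 -1.629 1.455
v -2.101 -2.022 2.166
v -1.767 -2.781 1.843
v -2.314 -2.832 1.864
v -2.521 -2.363 2.063
v -1.635 -2.28 2.03
v -2.473 -1.579 0.737
v -2.139 -2.338 0.414
v -1.719 -1.997 0.517
v -1.926 -1.528 0.716
v -2.886 -1.86 0.969
v -2.551 -2.619 0.647
v -2.799 -2.731 1.125
v -3.006 -2.262 1.324
v -2.605 -2.08 0.55
v 1.058 1.759 -4.286
v 1.644 1.988 -4.256
v 1.228 2.951 -3.504
v 0.642 2.721 -3.534
v 1.51 2.133 -4.515
v 1.094 3.095 -3.764
v 1.255 2.177 -4.713
v 0.839 3.14 -3.962
v 0.947 2.11 -4.797
v 0.531 3.072 -4.045
v 0.669 1.948 -4.744
v 0.253 2.911 -3.992
v 0.495 1.736 -4.568
v 0.079 2.698 -3.816
v 0.472 1.529 -4.316
v 0.056 2.492 -3.564
v 0.606 1.385 -4.056
v 0.19 2.347 -3.305
v 0.861 1.34 -3.858
v 0.445 2.303 -3.107
v 1.169 1.408 -3.775
v 0.753 2.37 -3.023
v 1.447 1.569 -3.828
v 1.031 2.532 -3.076
v 1.621 1.782 -4.004
v 1.205 2.744 -3.252
v -2.338 2.676 -4.459
v -3.892 1.753 -3.332
v -2.268 3.304 -3.847
v -3.822 2.381 -2.72
v -1.278 1.819 -3.7
v -2.832 0.896 -2.573
v -1.208 2.447 -3.088
v -2.762 1.524 -1.961
f 2 4 1
f 5 2 1
f 1 4 3
f 3 5 1
f 2 8 4
f 6 2 5
f 6 8 2
f 4 8 3
f 7 5 3
f 3 8 7
f 7 6 5
f 8 6 7
f 10 9 12
f 10 12 11
f 12 9 13
f 12 13 11
f 13 9 14
f 13 14 11
f 14 9 15
f 14 15 11
f 15 9 16
f 15 16 11
f 16 9 17
f 16 17 11
f 17 9 18
f 17 18 11
f 18 9 19
f 18 19 11
f 19 9 20
f 19 20 11
f 20 9 21
f 20 21 11
f 21 9 10
f 21 10 11
f 22 59 38
f 59 33 62
f 38 62 27
f 59 62 38
f 22 38 34
f 38 27 39
f 34 39 23
f 38 39 34
f 22 34 43
f 34 23 44
f 43 44 29
f 34 44 43
f 22 43 55
f 43 29 58
f 55 58 32
f 43 58 55
f 22 55 59
f 55 32 63
f 59 63 33
f 55 63 59
f 23 39 50
f 39 27 53
f 50 53 31
f 39 53 50
f 27 62 40
f 62 33 61
f 40 61 26
f 62 61 40
f 33 63 60
f 63 32 56
f 60 56 24
f 63 56 60
f 32 58 57
f 58 29 45
f 57 45 28
f 58 45 57
f 29 44 49
f 44 23 46
f 49 46 30
f 44 46 49
f 25 51 37
f 51 31 52
f 37 52 26
f 51 52 37
f 25 37 35
f 37 26 36
f 35 36 24
f 37 36 35
f 25 35 42
f 35 24 41
f 42 41 28
f 35 41 42
f 25 42 47
f 42 28 48
f 47 48 30
f 42 48 47
f 25 47 51
f 47 30 54
f 51 54 31
f 47 54 51
f 26 52 40
f 52 31 53
f 40 53 27
f 52 53 40
f 24 36 60
f 36 26 61
f 60 61 33
f 36 61 60
f 28 41 57
f 41 24 56
f 57 56 32
f 41 56 57
f 30 48 49
f 48 28 45
f 49 45 29
f 48 45 49
f 31 54 50
f 54 30 46
f 50 46 23
f 54 46 50
f 65 64 68
f 65 68 66
f 66 68 69
f 66 69 67
f 68 64 70
f 68 70 69
f 69 70 71
f 69 71 67
f 70 64 72
f 70 72 71
f 71 72 73
f 71 73 67
f 72 64 74
f 72 74 73
f 73 74 75
f 73 75 67
f 74 64 76
f 74 76 75
f 75 76 77
f 75 77 67
f 76 64 78
f 76 78 77
f 77 78 79
f 77 79 67
f 78 64 80
f 78 80 79
f 79 80 81
f 79 81 67
f 80 64 82
f 80 82 81
f 81 82 83
f 81 83 67
f 82 64 84
f 82 84 83
f 83 84 85
f 83 85 67
f 84 64 86
f 84 86 85
f 85 86 87
f 85 87 67
f 86 64 88
f 86 88 87
f 87 88 89
f 87 89 67
f 88 64 65
f 88 65 89
f 89 65 66
f 89 66 67
f 91 93 90
f 94 91 90
f 90 93 92
f 92 94 90
f 91 97 93
f 95 91 94
f 95 97 91
f 93 97 92
f 96 94 92
f 92 97 96
f 96 95 94
f 97 95 96



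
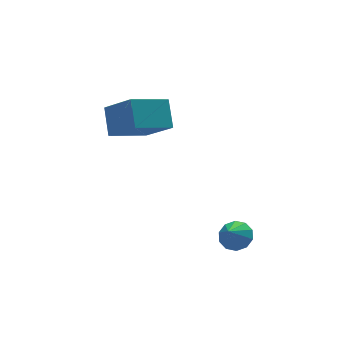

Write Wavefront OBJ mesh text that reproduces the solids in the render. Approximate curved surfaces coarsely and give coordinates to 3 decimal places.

v 2.414 -1.224 -3.852
v 3.013 -0.999 -3.308
v 1.766 -1.736 -2.928
v 2.668 -0.612 -3.335
v 2.226 -0.459 -3.56
v 1.855 -0.598 -3.897
v 1.699 -0.976 -4.216
v 1.815 -1.448 -4.397
v 2.16 -1.835 -4.369
v 2.602 -1.988 -4.144
v 2.973 -1.849 -3.808
v 3.129 -1.471 -3.488
v -1.659 3.984 0.805
v -0.957 2.469 2.161
v -1.383 5.131 1.945
v -0.681 3.616 3.3
v 0.341 4.244 0.06
v 1.043 2.729 1.415
v 0.617 5.391 1.199
v 1.319 3.876 2.555
f 2 1 4
f 2 4 3
f 4 1 5
f 4 5 3
f 5 1 6
f 5 6 3
f 6 1 7
f 6 7 3
f 7 1 8
f 7 8 3
f 8 1 9
f 8 9 3
f 9 1 10
f 9 10 3
f 10 1 11
f 10 11 3
f 11 1 12
f 11 12 3
f 12 1 2
f 12 2 3
f 14 16 13
f 17 14 13
f 13 16 15
f 15 17 13
f 14 20 16
f 18 14 17
f 18 20 14
f 16 20 15
f 19 17 15
f 15 20 19
f 19 18 17
f 20 18 19



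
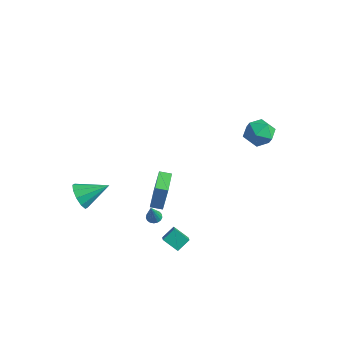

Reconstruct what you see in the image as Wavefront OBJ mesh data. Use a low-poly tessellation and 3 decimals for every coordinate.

v 3.309 4.349 2.875
v 3.879 4.008 3.77
v 1.761 3.952 3.71
v 2.331 3.611 4.605
v 2.31 4.692 4.337
v 3.267 4.938 3.821
v 2.373 3.022 3.659
v 3.33 3.268 3.143
v 3.3 3.188 4.255
v 3.262 4.22 4.673
v 2.378 3.74 2.807
v 2.34 4.772 3.225
v -4.069 -4.645 -1.716
v -3.243 -4.935 -2.238
v -2.991 -3.175 -0.824
v -3.548 -4.503 -2.581
v -4.053 -4.125 -2.593
v -4.564 -3.946 -2.27
v -4.886 -4.034 -1.735
v -4.896 -4.356 -1.193
v -4.59 -4.788 -0.85
v -4.086 -5.165 -0.838
v -3.575 -5.344 -1.161
v -3.253 -5.256 -1.696
v -1.589 -0.729 -1.867
v -1.386 -0.46 -0.048
v -0.979 -0.216 -2.011
v -0.776 0.053 -0.192
v -0.304 -2.233 -1.788
v -0.101 -1.964 0.031
v 0.306 -1.72 -1.932
v 0.509 -1.451 -0.113
v 3.61 -4.745 -0.738
v 3.738 -3.937 -0.129
v 2.917 -4.163 -1.364
v 3.046 -3.355 -0.755
v 4.514 -4.385 -1.405
v 4.643 -3.577 -0.796
v 3.822 -3.803 -2.031
v 3.95 -2.995 -1.422
v 1.09 -3.151 -1.241
v 1.488 -2.849 -1.223
v 1.49 -3.769 0.281
v 1.313 -2.719 -1.124
v 1.087 -2.688 -1.052
v 0.862 -2.763 -1.023
v 0.689 -2.927 -1.044
v 0.608 -3.142 -1.11
v 0.637 -3.36 -1.206
v 0.77 -3.529 -1.31
v 0.977 -3.612 -1.398
v 1.209 -3.589 -1.45
v 1.415 -3.466 -1.454
v 1.545 -3.271 -1.409
v 1.572 -3.048 -1.326
f 1 12 6
f 1 6 2
f 1 2 8
f 1 8 11
f 1 11 12
f 2 6 10
f 6 12 5
f 12 11 3
f 11 8 7
f 8 2 9
f 4 10 5
f 4 5 3
f 4 3 7
f 4 7 9
f 4 9 10
f 5 10 6
f 3 5 12
f 7 3 11
f 9 7 8
f 10 9 2
f 14 13 16
f 14 16 15
f 16 13 17
f 16 17 15
f 17 13 18
f 17 18 15
f 18 13 19
f 18 19 15
f 19 13 20
f 19 20 15
f 20 13 21
f 20 21 15
f 21 13 22
f 21 22 15
f 22 13 23
f 22 23 15
f 23 13 24
f 23 24 15
f 24 13 14
f 24 14 15
f 26 28 25
f 29 26 25
f 25 28 27
f 27 29 25
f 26 32 28
f 30 26 29
f 30 32 26
f 28 32 27
f 31 29 27
f 27 32 31
f 31 30 29
f 32 30 31
f 34 36 33
f 37 34 33
f 33 36 35
f 35 37 33
f 34 40 36
f 38 34 37
f 38 40 34
f 36 40 35
f 39 37 35
f 35 40 39
f 39 38 37
f 40 38 39
f 42 41 44
f 42 44 43
f 44 41 45
f 44 45 43
f 45 41 46
f 45 46 43
f 46 41 47
f 46 47 43
f 47 41 48
f 47 48 43
f 48 41 49
f 48 49 43
f 49 41 50
f 49 50 43
f 50 41 51
f 50 51 43
f 51 41 52
f 51 52 43
f 52 41 53
f 52 53 43
f 53 41 54
f 53 54 43
f 54 41 55
f 54 55 43
f 55 41 42
f 55 42 43



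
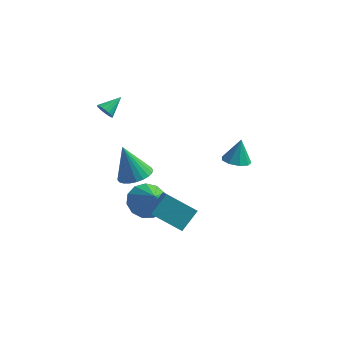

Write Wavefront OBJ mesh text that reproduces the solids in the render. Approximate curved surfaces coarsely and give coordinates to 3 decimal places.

v 0.692 -3.004 -2.746
v -0.845 -2.937 -1.851
v 0.256 -1.998 -3.569
v -1.281 -1.932 -2.673
v 1.221 -2.088 -1.907
v -0.316 -2.022 -1.011
v 0.785 -1.083 -2.729
v -0.752 -1.016 -1.834
v -3.25 2.976 -4.393
v -2.641 2.302 -4.083
v -3.97 3.204 -2.487
v -2.435 2.612 -4.042
v -2.352 2.977 -4.054
v -2.406 3.342 -4.118
v -2.589 3.652 -4.224
v -2.873 3.858 -4.356
v -3.214 3.93 -4.493
v -3.56 3.857 -4.615
v -3.86 3.65 -4.703
v -4.066 3.341 -4.744
v -4.149 2.976 -4.732
v -4.094 2.61 -4.668
v -3.912 2.301 -4.562
v -3.628 2.095 -4.43
v -3.287 2.022 -4.293
v -2.941 2.095 -4.171
v -4.116 0.754 2.221
v -3.812 0.391 2.459
v -3.524 1.606 2.759
v -3.694 0.436 2.26
v -3.66 0.543 2.052
v -3.716 0.692 1.878
v -3.852 0.853 1.772
v -4.04 0.995 1.755
v -4.243 1.088 1.83
v -4.421 1.116 1.982
v -4.539 1.072 2.182
v -4.573 0.964 2.389
v -4.516 0.815 2.563
v -4.381 0.654 2.669
v -4.193 0.513 2.686
v -3.99 0.419 2.612
v 2.934 -1.538 1.801
v 3.573 -1.866 1.849
v 3.066 -1.102 3.019
v 3.631 -1.408 1.679
v 3.363 -1.01 1.566
v 2.894 -0.86 1.563
v 2.444 -1.027 1.671
v 2.223 -1.433 1.841
v 2.334 -1.888 1.992
v 2.727 -2.18 2.054
v 3.216 -2.171 1.997
v -2.085 0.891 -4.466
v -1.565 0.27 -5.15
v -1.435 -0.011 -3.154
v -1.197 0.723 -5.021
v -1.112 1.229 -4.716
v -1.336 1.628 -4.332
v -1.797 1.793 -3.99
v -2.35 1.671 -3.8
v -2.819 1.301 -3.821
v -3.055 0.801 -4.048
v -2.983 0.33 -4.407
v -2.626 0.036 -4.785
v -2.097 0.014 -5.062
f 2 4 1
f 5 2 1
f 1 4 3
f 3 5 1
f 2 8 4
f 6 2 5
f 6 8 2
f 4 8 3
f 7 5 3
f 3 8 7
f 7 6 5
f 8 6 7
f 10 9 12
f 10 12 11
f 12 9 13
f 12 13 11
f 13 9 14
f 13 14 11
f 14 9 15
f 14 15 11
f 15 9 16
f 15 16 11
f 16 9 17
f 16 17 11
f 17 9 18
f 17 18 11
f 18 9 19
f 18 19 11
f 19 9 20
f 19 20 11
f 20 9 21
f 20 21 11
f 21 9 22
f 21 22 11
f 22 9 23
f 22 23 11
f 23 9 24
f 23 24 11
f 24 9 25
f 24 25 11
f 25 9 26
f 25 26 11
f 26 9 10
f 26 10 11
f 28 27 30
f 28 30 29
f 30 27 31
f 30 31 29
f 31 27 32
f 31 32 29
f 32 27 33
f 32 33 29
f 33 27 34
f 33 34 29
f 34 27 35
f 34 35 29
f 35 27 36
f 35 36 29
f 36 27 37
f 36 37 29
f 37 27 38
f 37 38 29
f 38 27 39
f 38 39 29
f 39 27 40
f 39 40 29
f 40 27 41
f 40 41 29
f 41 27 42
f 41 42 29
f 42 27 28
f 42 28 29
f 44 43 46
f 44 46 45
f 46 43 47
f 46 47 45
f 47 43 48
f 47 48 45
f 48 43 49
f 48 49 45
f 49 43 50
f 49 50 45
f 50 43 51
f 50 51 45
f 51 43 52
f 51 52 45
f 52 43 53
f 52 53 45
f 53 43 44
f 53 44 45
f 55 54 57
f 55 57 56
f 57 54 58
f 57 58 56
f 58 54 59
f 58 59 56
f 59 54 60
f 59 60 56
f 60 54 61
f 60 61 56
f 61 54 62
f 61 62 56
f 62 54 63
f 62 63 56
f 63 54 64
f 63 64 56
f 64 54 65
f 64 65 56
f 65 54 66
f 65 66 56
f 66 54 55
f 66 55 56



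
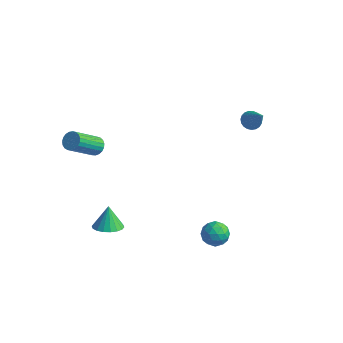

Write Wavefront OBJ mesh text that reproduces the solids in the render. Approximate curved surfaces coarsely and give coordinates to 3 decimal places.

v -2.466 -1.647 0.993
v -2.221 -2.003 0.722
v -2.669 -3.249 1.956
v -2.914 -2.893 2.227
v -2.068 -1.931 0.85
v -2.515 -3.178 2.084
v -1.984 -1.81 1.003
v -2.431 -3.057 2.236
v -1.983 -1.661 1.154
v -2.43 -2.908 2.387
v -2.065 -1.51 1.277
v -2.512 -2.757 2.51
v -2.217 -1.382 1.351
v -2.664 -2.629 2.585
v -2.412 -1.3 1.363
v -2.859 -2.547 2.597
v -2.617 -1.278 1.312
v -3.064 -2.524 2.545
v -2.795 -1.319 1.205
v -3.242 -2.566 2.438
v -2.917 -1.418 1.061
v -3.364 -2.664 2.295
v -2.961 -1.555 0.906
v -3.408 -2.802 2.14
v -2.919 -1.709 0.766
v -3.366 -2.956 2
v -2.799 -1.852 0.665
v -3.246 -3.098 1.899
v -2.621 -1.959 0.621
v -3.069 -3.206 1.855
v -2.417 -2.013 0.641
v -2.864 -3.259 1.875
v 3.674 -0.61 -3.315
v 4.243 -0.995 -3.159
v 3.057 -1.225 -2.581
v 3.626 -1.61 -2.425
v 3.592 -0.935 -2.226
v 3.974 -0.555 -2.68
v 3.326 -1.665 -3.06
v 3.708 -1.285 -3.514
v 4.028 -1.647 -3.002
v 4.192 -1.196 -2.486
v 3.108 -1.024 -3.254
v 3.272 -0.573 -2.738
v 4.013 -0.748 -3.302
v 3.287 -1.472 -2.438
v 3.267 -1.075 -2.321
v 3.602 -1.301 -2.23
v 3.854 -0.49 -3.02
v 4.189 -0.716 -2.928
v 3.806 -0.681 -2.38
v 3.111 -1.504 -2.812
v 3.446 -1.73 -2.72
v 3.698 -0.919 -3.51
v 4.033 -1.145 -3.419
v 3.494 -1.539 -3.36
v 4.221 -1.358 -3.118
v 3.858 -1.72 -2.686
v 3.682 -1.752 -3.059
v 3.906 -1.528 -3.326
v 4.317 -1.093 -2.815
v 3.955 -1.454 -2.383
v 3.935 -1.058 -2.266
v 4.159 -0.834 -2.533
v 4.191 -1.476 -2.722
v 3.345 -0.766 -3.357
v 2.983 -1.127 -2.925
v 3.141 -1.386 -3.207
v 3.365 -1.162 -3.474
v 3.442 -0.5 -3.054
v 3.079 -0.862 -2.622
v 3.394 -0.692 -2.414
v 3.618 -0.468 -2.681
v 3.109 -0.744 -3.018
v 2.479 4.045 0.771
v 2.71 3.69 0.452
v 3.421 3.455 2.109
v 2.845 3.864 0.433
v 2.916 4.068 0.473
v 2.912 4.269 0.564
v 2.833 4.431 0.691
v 2.693 4.526 0.832
v 2.516 4.538 0.962
v 2.332 4.465 1.059
v 2.173 4.319 1.107
v 2.068 4.126 1.096
v 2.033 3.919 1.029
v 2.076 3.733 0.917
v 2.188 3.602 0.78
v 2.35 3.547 0.642
v 2.535 3.578 0.526
v -1.527 -2.191 -4.344
v -0.848 -2.425 -4.095
v -1.773 -1.749 -3.256
v -0.783 -2.113 -4.207
v -0.866 -1.816 -4.346
v -1.079 -1.593 -4.485
v -1.381 -1.489 -4.596
v -1.712 -1.524 -4.657
v -2.006 -1.691 -4.656
v -2.205 -1.957 -4.593
v -2.27 -2.269 -4.481
v -2.187 -2.566 -4.341
v -1.974 -2.789 -4.203
v -1.672 -2.893 -4.092
v -1.341 -2.858 -4.031
v -1.047 -2.691 -4.032
f 2 1 5
f 2 5 3
f 3 5 6
f 3 6 4
f 5 1 7
f 5 7 6
f 6 7 8
f 6 8 4
f 7 1 9
f 7 9 8
f 8 9 10
f 8 10 4
f 9 1 11
f 9 11 10
f 10 11 12
f 10 12 4
f 11 1 13
f 11 13 12
f 12 13 14
f 12 14 4
f 13 1 15
f 13 15 14
f 14 15 16
f 14 16 4
f 15 1 17
f 15 17 16
f 16 17 18
f 16 18 4
f 17 1 19
f 17 19 18
f 18 19 20
f 18 20 4
f 19 1 21
f 19 21 20
f 20 21 22
f 20 22 4
f 21 1 23
f 21 23 22
f 22 23 24
f 22 24 4
f 23 1 25
f 23 25 24
f 24 25 26
f 24 26 4
f 25 1 27
f 25 27 26
f 26 27 28
f 26 28 4
f 27 1 29
f 27 29 28
f 28 29 30
f 28 30 4
f 29 1 31
f 29 31 30
f 30 31 32
f 30 32 4
f 31 1 2
f 31 2 32
f 32 2 3
f 32 3 4
f 33 70 49
f 70 44 73
f 49 73 38
f 70 73 49
f 33 49 45
f 49 38 50
f 45 50 34
f 49 50 45
f 33 45 54
f 45 34 55
f 54 55 40
f 45 55 54
f 33 54 66
f 54 40 69
f 66 69 43
f 54 69 66
f 33 66 70
f 66 43 74
f 70 74 44
f 66 74 70
f 34 50 61
f 50 38 64
f 61 64 42
f 50 64 61
f 38 73 51
f 73 44 72
f 51 72 37
f 73 72 51
f 44 74 71
f 74 43 67
f 71 67 35
f 74 67 71
f 43 69 68
f 69 40 56
f 68 56 39
f 69 56 68
f 40 55 60
f 55 34 57
f 60 57 41
f 55 57 60
f 36 62 48
f 62 42 63
f 48 63 37
f 62 63 48
f 36 48 46
f 48 37 47
f 46 47 35
f 48 47 46
f 36 46 53
f 46 35 52
f 53 52 39
f 46 52 53
f 36 53 58
f 53 39 59
f 58 59 41
f 53 59 58
f 36 58 62
f 58 41 65
f 62 65 42
f 58 65 62
f 37 63 51
f 63 42 64
f 51 64 38
f 63 64 51
f 35 47 71
f 47 37 72
f 71 72 44
f 47 72 71
f 39 52 68
f 52 35 67
f 68 67 43
f 52 67 68
f 41 59 60
f 59 39 56
f 60 56 40
f 59 56 60
f 42 65 61
f 65 41 57
f 61 57 34
f 65 57 61
f 76 75 78
f 76 78 77
f 78 75 79
f 78 79 77
f 79 75 80
f 79 80 77
f 80 75 81
f 80 81 77
f 81 75 82
f 81 82 77
f 82 75 83
f 82 83 77
f 83 75 84
f 83 84 77
f 84 75 85
f 84 85 77
f 85 75 86
f 85 86 77
f 86 75 87
f 86 87 77
f 87 75 88
f 87 88 77
f 88 75 89
f 88 89 77
f 89 75 90
f 89 90 77
f 90 75 91
f 90 91 77
f 91 75 76
f 91 76 77
f 93 92 95
f 93 95 94
f 95 92 96
f 95 96 94
f 96 92 97
f 96 97 94
f 97 92 98
f 97 98 94
f 98 92 99
f 98 99 94
f 99 92 100
f 99 100 94
f 100 92 101
f 100 101 94
f 101 92 102
f 101 102 94
f 102 92 103
f 102 103 94
f 103 92 104
f 103 104 94
f 104 92 105
f 104 105 94
f 105 92 106
f 105 106 94
f 106 92 107
f 106 107 94
f 107 92 93
f 107 93 94



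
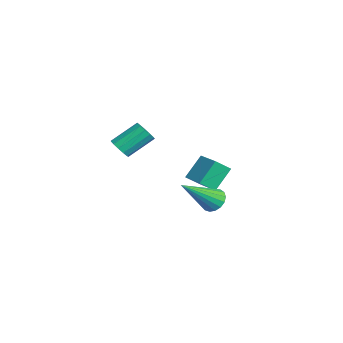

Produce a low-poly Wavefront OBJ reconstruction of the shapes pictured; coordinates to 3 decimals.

v -2.62 0.344 -1.242
v -2.503 -0.359 -0.66
v -1.395 0.763 -0.982
v -1.279 0.06 -0.4
v -2.141 -0.42 -2.26
v -2.025 -1.123 -1.678
v -0.917 -0.001 -2
v -0.8 -0.704 -1.418
v 1.359 -4.388 2.095
v 1.902 -4.306 2.126
v 1.684 -3.189 2.976
v 1.141 -3.272 2.945
v 1.802 -4.141 1.883
v 1.584 -3.024 2.733
v 1.562 -4.054 1.708
v 1.344 -2.938 2.558
v 1.257 -4.074 1.656
v 1.039 -2.957 2.505
v 0.984 -4.193 1.743
v 0.766 -3.077 2.593
v 0.831 -4.375 1.942
v 0.613 -3.258 2.792
v 0.845 -4.56 2.189
v 0.627 -3.444 3.039
v 1.023 -4.691 2.407
v 0.805 -3.575 3.257
v 1.307 -4.726 2.526
v 1.089 -3.61 3.376
v 1.608 -4.654 2.508
v 1.389 -3.537 3.358
v 1.829 -4.497 2.359
v 1.611 -3.38 3.208
v 3.651 -0.901 0.037
v 3.928 -0.465 0.362
v 4.309 -2.339 1.403
v 3.661 -0.478 0.477
v 3.39 -0.588 0.492
v 3.18 -0.77 0.402
v 3.077 -0.981 0.229
v 3.106 -1.174 0.012
v 3.259 -1.305 -0.2
v 3.503 -1.343 -0.357
v 3.78 -1.279 -0.424
v 4.027 -1.129 -0.385
v 4.188 -0.927 -0.25
v 4.226 -0.719 -0.049
v 4.133 -0.552 0.172
f 2 4 1
f 5 2 1
f 1 4 3
f 3 5 1
f 2 8 4
f 6 2 5
f 6 8 2
f 4 8 3
f 7 5 3
f 3 8 7
f 7 6 5
f 8 6 7
f 10 9 13
f 10 13 11
f 11 13 14
f 11 14 12
f 13 9 15
f 13 15 14
f 14 15 16
f 14 16 12
f 15 9 17
f 15 17 16
f 16 17 18
f 16 18 12
f 17 9 19
f 17 19 18
f 18 19 20
f 18 20 12
f 19 9 21
f 19 21 20
f 20 21 22
f 20 22 12
f 21 9 23
f 21 23 22
f 22 23 24
f 22 24 12
f 23 9 25
f 23 25 24
f 24 25 26
f 24 26 12
f 25 9 27
f 25 27 26
f 26 27 28
f 26 28 12
f 27 9 29
f 27 29 28
f 28 29 30
f 28 30 12
f 29 9 31
f 29 31 30
f 30 31 32
f 30 32 12
f 31 9 10
f 31 10 32
f 32 10 11
f 32 11 12
f 34 33 36
f 34 36 35
f 36 33 37
f 36 37 35
f 37 33 38
f 37 38 35
f 38 33 39
f 38 39 35
f 39 33 40
f 39 40 35
f 40 33 41
f 40 41 35
f 41 33 42
f 41 42 35
f 42 33 43
f 42 43 35
f 43 33 44
f 43 44 35
f 44 33 45
f 44 45 35
f 45 33 46
f 45 46 35
f 46 33 47
f 46 47 35
f 47 33 34
f 47 34 35



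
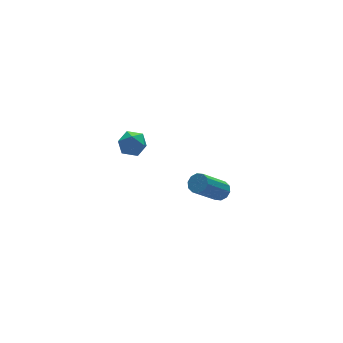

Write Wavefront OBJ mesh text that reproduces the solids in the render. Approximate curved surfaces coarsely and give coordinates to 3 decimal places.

v 3.163 3.662 -3.575
v 3.591 3.459 -3.207
v 2.106 3.174 -1.637
v 1.677 3.378 -2.005
v 3.567 3.826 -3.163
v 2.082 3.542 -1.593
v 3.389 4.131 -3.276
v 1.904 3.846 -1.706
v 3.124 4.257 -3.504
v 1.639 3.972 -1.933
v 2.874 4.156 -3.758
v 1.389 3.871 -2.188
v 2.734 3.866 -3.943
v 1.249 3.581 -2.373
v 2.758 3.498 -3.987
v 1.273 3.214 -2.417
v 2.936 3.194 -3.874
v 1.451 2.909 -2.304
v 3.201 3.068 -3.647
v 1.716 2.783 -2.076
v 3.451 3.169 -3.392
v 1.966 2.884 -1.822
v -2.956 2.949 3.764
v -2.586 3.386 3.237
v -2.034 2.094 3.703
v -1.664 2.531 3.176
v -1.718 2.774 3.913
v -2.288 3.302 3.951
v -2.332 2.178 2.989
v -2.902 2.706 3.027
v -2.201 2.909 2.758
v -1.821 3.277 3.329
v -2.799 2.203 3.611
v -2.419 2.571 4.182
f 2 1 5
f 2 5 3
f 3 5 6
f 3 6 4
f 5 1 7
f 5 7 6
f 6 7 8
f 6 8 4
f 7 1 9
f 7 9 8
f 8 9 10
f 8 10 4
f 9 1 11
f 9 11 10
f 10 11 12
f 10 12 4
f 11 1 13
f 11 13 12
f 12 13 14
f 12 14 4
f 13 1 15
f 13 15 14
f 14 15 16
f 14 16 4
f 15 1 17
f 15 17 16
f 16 17 18
f 16 18 4
f 17 1 19
f 17 19 18
f 18 19 20
f 18 20 4
f 19 1 21
f 19 21 20
f 20 21 22
f 20 22 4
f 21 1 2
f 21 2 22
f 22 2 3
f 22 3 4
f 23 34 28
f 23 28 24
f 23 24 30
f 23 30 33
f 23 33 34
f 24 28 32
f 28 34 27
f 34 33 25
f 33 30 29
f 30 24 31
f 26 32 27
f 26 27 25
f 26 25 29
f 26 29 31
f 26 31 32
f 27 32 28
f 25 27 34
f 29 25 33
f 31 29 30
f 32 31 24



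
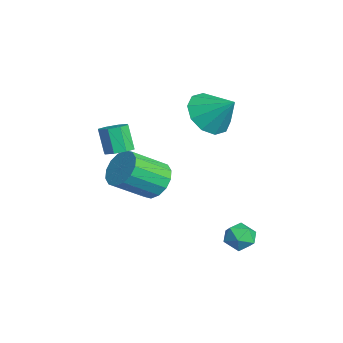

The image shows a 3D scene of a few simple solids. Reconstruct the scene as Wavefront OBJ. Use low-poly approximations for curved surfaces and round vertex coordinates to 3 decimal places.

v 1.499 3.463 -2.334
v 1.8 3.932 -2.692
v 2.04 2.708 -2.868
v 2.341 3.177 -3.226
v 2.48 3.111 -2.582
v 2.146 3.578 -2.252
v 1.694 3.062 -3.308
v 1.36 3.529 -2.978
v 1.921 3.684 -3.294
v 2.407 3.715 -2.845
v 1.433 2.925 -2.715
v 1.919 2.956 -2.266
v -2.321 1.202 -2.169
v -1.75 0.896 -2.736
v -1.489 -0.467 -1.737
v -2.059 -0.162 -1.171
v -1.512 1.147 -2.456
v -1.25 -0.216 -1.457
v -1.49 1.412 -2.099
v -1.228 0.049 -1.101
v -1.691 1.621 -1.762
v -1.429 0.258 -0.763
v -2.06 1.718 -1.533
v -1.799 0.355 -0.534
v -2.5 1.676 -1.475
v -2.238 0.313 -0.476
v -2.891 1.507 -1.603
v -2.63 0.144 -0.604
v -3.13 1.256 -1.883
v -2.868 -0.107 -0.884
v -3.152 0.991 -2.239
v -2.89 -0.372 -1.241
v -2.951 0.782 -2.577
v -2.689 -0.581 -1.578
v -2.581 0.685 -2.806
v -2.32 -0.678 -1.807
v -2.142 0.727 -2.864
v -1.88 -0.636 -1.865
v -2.256 -0.161 -0.395
v -1.768 -0.438 -0.211
v -2.237 -0.576 0.82
v -2.724 -0.299 0.635
v -1.75 0.009 -0.143
v -2.218 -0.129 0.888
v -2.028 0.355 -0.223
v -2.497 0.217 0.808
v -2.44 0.4 -0.404
v -2.908 0.262 0.627
v -2.743 0.116 -0.58
v -3.212 -0.022 0.451
v -2.762 -0.331 -0.648
v -3.23 -0.469 0.383
v -2.483 -0.677 -0.568
v -2.952 -0.815 0.463
v -2.072 -0.722 -0.387
v -2.54 -0.86 0.644
v -1.304 2.936 1.712
v -0.704 2.137 1.863
v -0.536 3.684 2.628
v -0.467 2.47 1.392
v -0.549 2.981 1.043
v -0.919 3.475 0.949
v -1.436 3.762 1.147
v -1.903 3.734 1.561
v -2.141 3.401 2.032
v -2.059 2.89 2.381
v -1.688 2.397 2.475
v -1.171 2.109 2.277
f 1 12 6
f 1 6 2
f 1 2 8
f 1 8 11
f 1 11 12
f 2 6 10
f 6 12 5
f 12 11 3
f 11 8 7
f 8 2 9
f 4 10 5
f 4 5 3
f 4 3 7
f 4 7 9
f 4 9 10
f 5 10 6
f 3 5 12
f 7 3 11
f 9 7 8
f 10 9 2
f 14 13 17
f 14 17 15
f 15 17 18
f 15 18 16
f 17 13 19
f 17 19 18
f 18 19 20
f 18 20 16
f 19 13 21
f 19 21 20
f 20 21 22
f 20 22 16
f 21 13 23
f 21 23 22
f 22 23 24
f 22 24 16
f 23 13 25
f 23 25 24
f 24 25 26
f 24 26 16
f 25 13 27
f 25 27 26
f 26 27 28
f 26 28 16
f 27 13 29
f 27 29 28
f 28 29 30
f 28 30 16
f 29 13 31
f 29 31 30
f 30 31 32
f 30 32 16
f 31 13 33
f 31 33 32
f 32 33 34
f 32 34 16
f 33 13 35
f 33 35 34
f 34 35 36
f 34 36 16
f 35 13 37
f 35 37 36
f 36 37 38
f 36 38 16
f 37 13 14
f 37 14 38
f 38 14 15
f 38 15 16
f 40 39 43
f 40 43 41
f 41 43 44
f 41 44 42
f 43 39 45
f 43 45 44
f 44 45 46
f 44 46 42
f 45 39 47
f 45 47 46
f 46 47 48
f 46 48 42
f 47 39 49
f 47 49 48
f 48 49 50
f 48 50 42
f 49 39 51
f 49 51 50
f 50 51 52
f 50 52 42
f 51 39 53
f 51 53 52
f 52 53 54
f 52 54 42
f 53 39 55
f 53 55 54
f 54 55 56
f 54 56 42
f 55 39 40
f 55 40 56
f 56 40 41
f 56 41 42
f 58 57 60
f 58 60 59
f 60 57 61
f 60 61 59
f 61 57 62
f 61 62 59
f 62 57 63
f 62 63 59
f 63 57 64
f 63 64 59
f 64 57 65
f 64 65 59
f 65 57 66
f 65 66 59
f 66 57 67
f 66 67 59
f 67 57 68
f 67 68 59
f 68 57 58
f 68 58 59



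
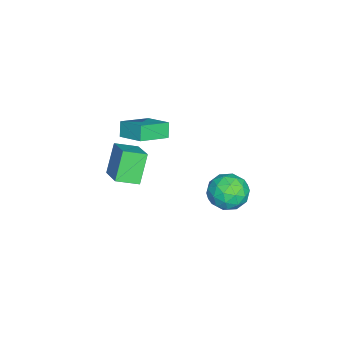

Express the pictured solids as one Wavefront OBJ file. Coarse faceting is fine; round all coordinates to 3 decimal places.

v 1.07 3.563 -0.989
v 1.772 3.48 -1.891
v 1.728 1.96 -0.329
v 2.43 1.877 -1.231
v 2.608 2.685 -0.439
v 2.201 3.676 -0.846
v 1.299 1.764 -1.374
v 0.892 2.755 -1.781
v 1.913 2.368 -2.129
v 2.723 2.938 -1.551
v 0.777 2.502 -0.669
v 1.587 3.072 -0.091
v 1.363 3.663 -1.497
v 2.137 1.777 -0.723
v 2.241 2.253 -0.257
v 2.654 2.204 -0.787
v 1.615 3.778 -0.884
v 2.028 3.729 -1.414
v 2.52 3.262 -0.56
v 1.472 1.711 -0.806
v 1.885 1.662 -1.336
v 0.846 3.236 -1.433
v 1.259 3.187 -1.963
v 0.98 2.178 -1.66
v 1.859 2.96 -2.168
v 2.246 2.018 -1.78
v 1.581 1.951 -1.864
v 1.342 2.534 -2.103
v 2.335 3.295 -1.828
v 2.722 2.353 -1.44
v 2.826 2.828 -0.975
v 2.587 3.41 -1.214
v 2.418 2.642 -1.968
v 0.778 3.087 -0.78
v 1.165 2.145 -0.392
v 0.913 2.03 -1.006
v 0.674 2.612 -1.245
v 1.254 3.422 -0.44
v 1.641 2.48 -0.052
v 2.158 2.906 -0.117
v 1.919 3.489 -0.356
v 1.082 2.798 -0.252
v -3.897 -3.386 -3.852
v -3.437 -4.585 -3.436
v -2.297 -2.441 -2.894
v -1.838 -3.64 -2.479
v -2.842 -3.54 -5.461
v -2.383 -4.739 -5.046
v -1.243 -2.595 -4.504
v -0.783 -3.794 -4.088
v -0.204 -3.319 0.227
v -0.674 -3.408 1.036
v -1.538 -2.216 -0.426
v -2.008 -2.305 0.383
v 0.568 -2.035 0.817
v 0.098 -2.124 1.626
v -0.766 -0.932 0.164
v -1.236 -1.021 0.973
f 1 38 17
f 38 12 41
f 17 41 6
f 38 41 17
f 1 17 13
f 17 6 18
f 13 18 2
f 17 18 13
f 1 13 22
f 13 2 23
f 22 23 8
f 13 23 22
f 1 22 34
f 22 8 37
f 34 37 11
f 22 37 34
f 1 34 38
f 34 11 42
f 38 42 12
f 34 42 38
f 2 18 29
f 18 6 32
f 29 32 10
f 18 32 29
f 6 41 19
f 41 12 40
f 19 40 5
f 41 40 19
f 12 42 39
f 42 11 35
f 39 35 3
f 42 35 39
f 11 37 36
f 37 8 24
f 36 24 7
f 37 24 36
f 8 23 28
f 23 2 25
f 28 25 9
f 23 25 28
f 4 30 16
f 30 10 31
f 16 31 5
f 30 31 16
f 4 16 14
f 16 5 15
f 14 15 3
f 16 15 14
f 4 14 21
f 14 3 20
f 21 20 7
f 14 20 21
f 4 21 26
f 21 7 27
f 26 27 9
f 21 27 26
f 4 26 30
f 26 9 33
f 30 33 10
f 26 33 30
f 5 31 19
f 31 10 32
f 19 32 6
f 31 32 19
f 3 15 39
f 15 5 40
f 39 40 12
f 15 40 39
f 7 20 36
f 20 3 35
f 36 35 11
f 20 35 36
f 9 27 28
f 27 7 24
f 28 24 8
f 27 24 28
f 10 33 29
f 33 9 25
f 29 25 2
f 33 25 29
f 44 46 43
f 47 44 43
f 43 46 45
f 45 47 43
f 44 50 46
f 48 44 47
f 48 50 44
f 46 50 45
f 49 47 45
f 45 50 49
f 49 48 47
f 50 48 49
f 52 54 51
f 55 52 51
f 51 54 53
f 53 55 51
f 52 58 54
f 56 52 55
f 56 58 52
f 54 58 53
f 57 55 53
f 53 58 57
f 57 56 55
f 58 56 57



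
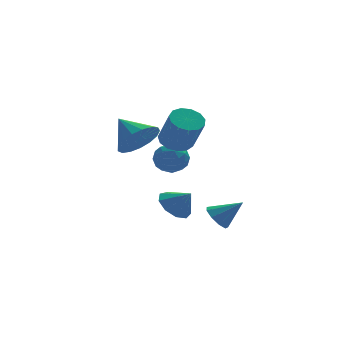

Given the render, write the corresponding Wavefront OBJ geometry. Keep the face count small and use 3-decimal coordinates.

v 0.466 0.662 1.33
v 1.412 1.202 1.281
v -0.146 1.818 2.25
v 1.143 1.384 0.873
v 0.719 1.401 0.569
v 0.237 1.248 0.44
v -0.193 0.961 0.515
v -0.471 0.606 0.776
v -0.535 0.263 1.164
v -0.369 0.012 1.59
v -0.012 -0.091 1.957
v 0.455 -0.021 2.179
v 0.924 0.206 2.207
v 1.288 0.536 2.034
v 1.464 0.896 1.7
v 1.001 -0.054 0.865
v 1.477 0.293 0.264
v 1.743 -1.193 0.796
v 2.219 -0.846 0.195
v 2.26 -0.556 0.984
v 1.801 0.147 1.027
v 1.419 -1.047 0.033
v 0.96 -0.344 0.076
v 1.735 -0.321 -0.25
v 2.255 -0.018 0.338
v 0.965 -0.882 0.722
v 1.485 -0.579 1.31
v 1.174 0.219 0.57
v 2.046 -1.119 0.49
v 2.07 -0.949 0.953
v 2.35 -0.745 0.6
v 1.364 0.134 1.018
v 1.644 0.338 0.666
v 2.104 -0.161 1.089
v 1.576 -1.238 0.394
v 1.856 -1.034 0.042
v 0.87 -0.155 0.46
v 1.15 0.049 0.107
v 1.116 -0.739 -0.029
v 1.606 0.062 -0.085
v 2.042 -0.607 -0.125
v 1.571 -0.726 -0.22
v 1.302 -0.312 -0.195
v 1.911 0.241 0.261
v 2.347 -0.429 0.22
v 2.371 -0.259 0.684
v 2.102 0.155 0.709
v 2.063 -0.12 -0.041
v 0.873 -0.471 0.84
v 1.309 -1.141 0.799
v 1.118 -1.055 0.351
v 0.849 -0.641 0.376
v 1.178 -0.293 1.185
v 1.614 -0.962 1.145
v 1.918 -0.588 1.255
v 1.649 -0.174 1.28
v 1.157 -0.78 1.101
v 1.596 -1.284 1.894
v 2.262 -0.881 2.025
v 2.511 -1.774 3.498
v 1.844 -2.176 3.366
v 1.936 -0.65 2.22
v 2.185 -1.543 3.693
v 1.501 -0.62 2.312
v 1.75 -1.513 3.785
v 1.097 -0.801 2.271
v 1.346 -1.694 3.743
v 0.85 -1.135 2.11
v 1.099 -2.028 3.582
v 0.841 -1.516 1.88
v 1.09 -2.409 3.353
v 1.071 -1.823 1.655
v 1.319 -2.716 3.128
v 1.467 -1.96 1.506
v 1.716 -2.852 2.978
v 1.904 -1.881 1.479
v 2.153 -2.774 2.952
v 2.244 -1.613 1.585
v 2.493 -2.506 3.057
v 2.377 -1.24 1.788
v 2.626 -2.133 3.261
v 2.03 0.557 -2.697
v 2.748 0.492 -3.252
v 2.63 0.063 -1.863
v 2.765 1.033 -2.944
v 2.438 1.351 -2.521
v 1.92 1.297 -2.18
v 1.453 0.897 -2.081
v 1.257 0.338 -2.27
v 1.422 -0.119 -2.659
v 1.871 -0.26 -3.066
v 2.395 -0.018 -3.3
v 2.83 -3.257 -1.987
v 3.296 -2.918 -2.402
v 3.85 -3.563 -1.093
v 3.106 -2.609 -2.079
v 2.787 -2.603 -1.713
v 2.488 -2.903 -1.475
v 2.349 -3.369 -1.476
v 2.436 -3.782 -1.716
v 2.706 -3.949 -2.083
v 3.035 -3.793 -2.405
v 3.268 -3.386 -2.531
f 2 1 4
f 2 4 3
f 4 1 5
f 4 5 3
f 5 1 6
f 5 6 3
f 6 1 7
f 6 7 3
f 7 1 8
f 7 8 3
f 8 1 9
f 8 9 3
f 9 1 10
f 9 10 3
f 10 1 11
f 10 11 3
f 11 1 12
f 11 12 3
f 12 1 13
f 12 13 3
f 13 1 14
f 13 14 3
f 14 1 15
f 14 15 3
f 15 1 2
f 15 2 3
f 16 53 32
f 53 27 56
f 32 56 21
f 53 56 32
f 16 32 28
f 32 21 33
f 28 33 17
f 32 33 28
f 16 28 37
f 28 17 38
f 37 38 23
f 28 38 37
f 16 37 49
f 37 23 52
f 49 52 26
f 37 52 49
f 16 49 53
f 49 26 57
f 53 57 27
f 49 57 53
f 17 33 44
f 33 21 47
f 44 47 25
f 33 47 44
f 21 56 34
f 56 27 55
f 34 55 20
f 56 55 34
f 27 57 54
f 57 26 50
f 54 50 18
f 57 50 54
f 26 52 51
f 52 23 39
f 51 39 22
f 52 39 51
f 23 38 43
f 38 17 40
f 43 40 24
f 38 40 43
f 19 45 31
f 45 25 46
f 31 46 20
f 45 46 31
f 19 31 29
f 31 20 30
f 29 30 18
f 31 30 29
f 19 29 36
f 29 18 35
f 36 35 22
f 29 35 36
f 19 36 41
f 36 22 42
f 41 42 24
f 36 42 41
f 19 41 45
f 41 24 48
f 45 48 25
f 41 48 45
f 20 46 34
f 46 25 47
f 34 47 21
f 46 47 34
f 18 30 54
f 30 20 55
f 54 55 27
f 30 55 54
f 22 35 51
f 35 18 50
f 51 50 26
f 35 50 51
f 24 42 43
f 42 22 39
f 43 39 23
f 42 39 43
f 25 48 44
f 48 24 40
f 44 40 17
f 48 40 44
f 59 58 62
f 59 62 60
f 60 62 63
f 60 63 61
f 62 58 64
f 62 64 63
f 63 64 65
f 63 65 61
f 64 58 66
f 64 66 65
f 65 66 67
f 65 67 61
f 66 58 68
f 66 68 67
f 67 68 69
f 67 69 61
f 68 58 70
f 68 70 69
f 69 70 71
f 69 71 61
f 70 58 72
f 70 72 71
f 71 72 73
f 71 73 61
f 72 58 74
f 72 74 73
f 73 74 75
f 73 75 61
f 74 58 76
f 74 76 75
f 75 76 77
f 75 77 61
f 76 58 78
f 76 78 77
f 77 78 79
f 77 79 61
f 78 58 80
f 78 80 79
f 79 80 81
f 79 81 61
f 80 58 59
f 80 59 81
f 81 59 60
f 81 60 61
f 83 82 85
f 83 85 84
f 85 82 86
f 85 86 84
f 86 82 87
f 86 87 84
f 87 82 88
f 87 88 84
f 88 82 89
f 88 89 84
f 89 82 90
f 89 90 84
f 90 82 91
f 90 91 84
f 91 82 92
f 91 92 84
f 92 82 83
f 92 83 84
f 94 93 96
f 94 96 95
f 96 93 97
f 96 97 95
f 97 93 98
f 97 98 95
f 98 93 99
f 98 99 95
f 99 93 100
f 99 100 95
f 100 93 101
f 100 101 95
f 101 93 102
f 101 102 95
f 102 93 103
f 102 103 95
f 103 93 94
f 103 94 95

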